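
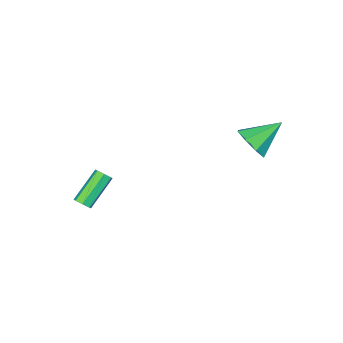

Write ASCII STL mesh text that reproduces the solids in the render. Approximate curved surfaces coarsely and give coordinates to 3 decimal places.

solid 
facet normal 0.783 0.136 -0.607
outer loop
vertex 4.565 -3.437 -3.317
vertex 4.248 -3.319 -3.699
vertex 4.461 -3.009 -3.355
endloop
endfacet
facet normal 0.576 0.210 0.790
outer loop
vertex 4.565 -3.437 -3.317
vertex 4.461 -3.009 -3.355
vertex 2.969 -3.719 -2.079
endloop
endfacet
facet normal 0.576 0.209 0.790
outer loop
vertex 2.969 -3.719 -2.079
vertex 4.461 -3.009 -3.355
vertex 2.864 -3.29 -2.116
endloop
endfacet
facet normal -0.783 -0.139 0.607
outer loop
vertex 2.969 -3.719 -2.079
vertex 2.864 -3.29 -2.116
vertex 2.652 -3.601 -2.461
endloop
endfacet
facet normal 0.781 0.138 -0.608
outer loop
vertex 4.461 -3.009 -3.355
vertex 4.248 -3.319 -3.699
vertex 4.196 -2.814 -3.651
endloop
endfacet
facet normal 0.175 0.887 0.427
outer loop
vertex 4.461 -3.009 -3.355
vertex 4.196 -2.814 -3.651
vertex 2.864 -3.29 -2.116
endloop
endfacet
facet normal 0.173 0.888 0.426
outer loop
vertex 2.864 -3.29 -2.116
vertex 4.196 -2.814 -3.651
vertex 2.6 -3.096 -2.413
endloop
endfacet
facet normal -0.783 -0.138 0.606
outer loop
vertex 2.864 -3.29 -2.116
vertex 2.6 -3.096 -2.413
vertex 2.652 -3.601 -2.461
endloop
endfacet
facet normal 0.783 0.138 -0.606
outer loop
vertex 4.196 -2.814 -3.651
vertex 4.248 -3.319 -3.699
vertex 3.971 -3.0 -3.984
endloop
endfacet
facet normal -0.359 0.897 -0.258
outer loop
vertex 4.196 -2.814 -3.651
vertex 3.971 -3.0 -3.984
vertex 2.6 -3.096 -2.413
endloop
endfacet
facet normal -0.358 0.897 -0.258
outer loop
vertex 2.6 -3.096 -2.413
vertex 3.971 -3.0 -3.984
vertex 2.374 -3.282 -2.746
endloop
endfacet
facet normal -0.782 -0.138 0.608
outer loop
vertex 2.6 -3.096 -2.413
vertex 2.374 -3.282 -2.746
vertex 2.652 -3.601 -2.461
endloop
endfacet
facet normal 0.783 0.138 -0.606
outer loop
vertex 3.971 -3.0 -3.984
vertex 4.248 -3.319 -3.699
vertex 3.955 -3.426 -4.102
endloop
endfacet
facet normal -0.621 0.231 -0.749
outer loop
vertex 3.971 -3.0 -3.984
vertex 3.955 -3.426 -4.102
vertex 2.374 -3.282 -2.746
endloop
endfacet
facet normal -0.621 0.231 -0.749
outer loop
vertex 2.374 -3.282 -2.746
vertex 3.955 -3.426 -4.102
vertex 2.358 -3.708 -2.864
endloop
endfacet
facet normal -0.782 -0.139 0.607
outer loop
vertex 2.374 -3.282 -2.746
vertex 2.358 -3.708 -2.864
vertex 2.652 -3.601 -2.461
endloop
endfacet
facet normal 0.783 0.138 -0.606
outer loop
vertex 3.955 -3.426 -4.102
vertex 4.248 -3.319 -3.699
vertex 4.159 -3.772 -3.917
endloop
endfacet
facet normal -0.417 -0.607 -0.676
outer loop
vertex 3.955 -3.426 -4.102
vertex 4.159 -3.772 -3.917
vertex 2.358 -3.708 -2.864
endloop
endfacet
facet normal -0.416 -0.609 -0.675
outer loop
vertex 2.358 -3.708 -2.864
vertex 4.159 -3.772 -3.917
vertex 2.563 -4.054 -2.678
endloop
endfacet
facet normal -0.783 -0.137 0.607
outer loop
vertex 2.358 -3.708 -2.864
vertex 2.563 -4.054 -2.678
vertex 2.652 -3.601 -2.461
endloop
endfacet
facet normal 0.783 0.138 -0.607
outer loop
vertex 4.159 -3.772 -3.917
vertex 4.248 -3.319 -3.699
vertex 4.431 -3.777 -3.567
endloop
endfacet
facet normal 0.102 -0.990 -0.094
outer loop
vertex 4.159 -3.772 -3.917
vertex 4.431 -3.777 -3.567
vertex 2.563 -4.054 -2.678
endloop
endfacet
facet normal 0.103 -0.990 -0.092
outer loop
vertex 2.563 -4.054 -2.678
vertex 4.431 -3.777 -3.567
vertex 2.835 -4.058 -2.329
endloop
endfacet
facet normal -0.782 -0.138 0.608
outer loop
vertex 2.563 -4.054 -2.678
vertex 2.835 -4.058 -2.329
vertex 2.652 -3.601 -2.461
endloop
endfacet
facet normal 0.783 0.138 -0.607
outer loop
vertex 4.431 -3.777 -3.567
vertex 4.248 -3.319 -3.699
vertex 4.565 -3.437 -3.317
endloop
endfacet
facet normal 0.544 -0.626 0.559
outer loop
vertex 4.431 -3.777 -3.567
vertex 4.565 -3.437 -3.317
vertex 2.835 -4.058 -2.329
endloop
endfacet
facet normal 0.544 -0.627 0.558
outer loop
vertex 2.835 -4.058 -2.329
vertex 4.565 -3.437 -3.317
vertex 2.969 -3.719 -2.079
endloop
endfacet
facet normal -0.783 -0.138 0.607
outer loop
vertex 2.835 -4.058 -2.329
vertex 2.969 -3.719 -2.079
vertex 2.652 -3.601 -2.461
endloop
endfacet
facet normal 0.809 -0.230 -0.541
outer loop
vertex -0.415 3.28 3.236
vertex -1.018 3.05 2.433
vertex -0.549 3.903 2.771
endloop
endfacet
facet normal 0.144 0.612 0.778
outer loop
vertex -0.415 3.28 3.236
vertex -0.549 3.903 2.771
vertex -2.562 3.49 3.467
endloop
endfacet
facet normal 0.809 -0.231 -0.541
outer loop
vertex -0.549 3.903 2.771
vertex -1.018 3.05 2.433
vertex -0.957 4.026 2.108
endloop
endfacet
facet normal -0.112 0.962 0.247
outer loop
vertex -0.549 3.903 2.771
vertex -0.957 4.026 2.108
vertex -2.562 3.49 3.467
endloop
endfacet
facet normal 0.809 -0.231 -0.541
outer loop
vertex -0.957 4.026 2.108
vertex -1.018 3.05 2.433
vertex -1.401 3.577 1.636
endloop
endfacet
facet normal -0.513 0.809 -0.287
outer loop
vertex -0.957 4.026 2.108
vertex -1.401 3.577 1.636
vertex -2.562 3.49 3.467
endloop
endfacet
facet normal 0.809 -0.230 -0.541
outer loop
vertex -1.401 3.577 1.636
vertex -1.018 3.05 2.433
vertex -1.62 2.82 1.63
endloop
endfacet
facet normal -0.824 0.243 -0.511
outer loop
vertex -1.401 3.577 1.636
vertex -1.62 2.82 1.63
vertex -2.562 3.49 3.467
endloop
endfacet
facet normal 0.809 -0.230 -0.541
outer loop
vertex -1.62 2.82 1.63
vertex -1.018 3.05 2.433
vertex -1.486 2.198 2.095
endloop
endfacet
facet normal -0.865 -0.407 -0.295
outer loop
vertex -1.62 2.82 1.63
vertex -1.486 2.198 2.095
vertex -2.562 3.49 3.467
endloop
endfacet
facet normal 0.809 -0.230 -0.541
outer loop
vertex -1.486 2.198 2.095
vertex -1.018 3.05 2.433
vertex -1.078 2.075 2.758
endloop
endfacet
facet normal -0.610 -0.757 0.235
outer loop
vertex -1.486 2.198 2.095
vertex -1.078 2.075 2.758
vertex -2.562 3.49 3.467
endloop
endfacet
facet normal 0.809 -0.230 -0.541
outer loop
vertex -1.078 2.075 2.758
vertex -1.018 3.05 2.433
vertex -0.634 2.523 3.231
endloop
endfacet
facet normal -0.209 -0.604 0.769
outer loop
vertex -1.078 2.075 2.758
vertex -0.634 2.523 3.231
vertex -2.562 3.49 3.467
endloop
endfacet
facet normal 0.809 -0.230 -0.541
outer loop
vertex -0.634 2.523 3.231
vertex -1.018 3.05 2.433
vertex -0.415 3.28 3.236
endloop
endfacet
facet normal 0.103 -0.036 0.994
outer loop
vertex -0.634 2.523 3.231
vertex -0.415 3.28 3.236
vertex -2.562 3.49 3.467
endloop
endfacet

endsolid


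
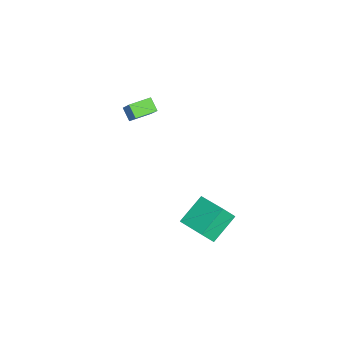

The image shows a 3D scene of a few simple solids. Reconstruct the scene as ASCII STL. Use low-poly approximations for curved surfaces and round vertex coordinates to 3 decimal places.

solid 
facet normal -0.650 0.746 0.143
outer loop
vertex -0.452 -3.72 3.661
vertex 0.82 -2.899 5.16
vertex 0.023 -3.171 2.958
endloop
endfacet
facet normal -0.597 -0.385 -0.704
outer loop
vertex 0.92 -4.201 2.76
vertex -0.452 -3.72 3.661
vertex 0.023 -3.171 2.958
endloop
endfacet
facet normal -0.650 0.747 0.143
outer loop
vertex 0.023 -3.171 2.958
vertex 0.82 -2.899 5.16
vertex 1.295 -2.351 4.457
endloop
endfacet
facet normal 0.470 0.543 -0.696
outer loop
vertex 1.295 -2.351 4.457
vertex 0.92 -4.201 2.76
vertex 0.023 -3.171 2.958
endloop
endfacet
facet normal -0.470 -0.543 0.696
outer loop
vertex -0.452 -3.72 3.661
vertex 1.717 -3.929 4.962
vertex 0.82 -2.899 5.16
endloop
endfacet
facet normal -0.597 -0.385 -0.704
outer loop
vertex 0.445 -4.749 3.463
vertex -0.452 -3.72 3.661
vertex 0.92 -4.201 2.76
endloop
endfacet
facet normal -0.470 -0.543 0.696
outer loop
vertex 0.445 -4.749 3.463
vertex 1.717 -3.929 4.962
vertex -0.452 -3.72 3.661
endloop
endfacet
facet normal 0.597 0.385 0.704
outer loop
vertex 0.82 -2.899 5.16
vertex 1.717 -3.929 4.962
vertex 1.295 -2.351 4.457
endloop
endfacet
facet normal 0.470 0.543 -0.696
outer loop
vertex 2.192 -3.38 4.259
vertex 0.92 -4.201 2.76
vertex 1.295 -2.351 4.457
endloop
endfacet
facet normal 0.597 0.385 0.704
outer loop
vertex 1.295 -2.351 4.457
vertex 1.717 -3.929 4.962
vertex 2.192 -3.38 4.259
endloop
endfacet
facet normal 0.650 -0.746 -0.143
outer loop
vertex 2.192 -3.38 4.259
vertex 0.445 -4.749 3.463
vertex 0.92 -4.201 2.76
endloop
endfacet
facet normal 0.650 -0.746 -0.143
outer loop
vertex 1.717 -3.929 4.962
vertex 0.445 -4.749 3.463
vertex 2.192 -3.38 4.259
endloop
endfacet
facet normal -0.599 -0.776 -0.198
outer loop
vertex 3.291 -0.384 -3.615
vertex 1.776 0.461 -2.346
vertex 2.82 0.226 -4.585
endloop
endfacet
facet normal 0.705 -0.393 -0.590
outer loop
vertex 4.124 1.919 -4.154
vertex 3.291 -0.384 -3.615
vertex 2.82 0.226 -4.585
endloop
endfacet
facet normal -0.599 -0.776 -0.198
outer loop
vertex 2.82 0.226 -4.585
vertex 1.776 0.461 -2.346
vertex 1.304 1.072 -3.316
endloop
endfacet
facet normal -0.381 0.492 -0.783
outer loop
vertex 1.304 1.072 -3.316
vertex 4.124 1.919 -4.154
vertex 2.82 0.226 -4.585
endloop
endfacet
facet normal 0.381 -0.493 0.783
outer loop
vertex 3.291 -0.384 -3.615
vertex 3.08 2.154 -1.915
vertex 1.776 0.461 -2.346
endloop
endfacet
facet normal 0.705 -0.393 -0.591
outer loop
vertex 4.596 1.308 -3.184
vertex 3.291 -0.384 -3.615
vertex 4.124 1.919 -4.154
endloop
endfacet
facet normal 0.380 -0.493 0.783
outer loop
vertex 4.596 1.308 -3.184
vertex 3.08 2.154 -1.915
vertex 3.291 -0.384 -3.615
endloop
endfacet
facet normal -0.705 0.393 0.590
outer loop
vertex 1.776 0.461 -2.346
vertex 3.08 2.154 -1.915
vertex 1.304 1.072 -3.316
endloop
endfacet
facet normal -0.381 0.493 -0.782
outer loop
vertex 2.609 2.764 -2.885
vertex 4.124 1.919 -4.154
vertex 1.304 1.072 -3.316
endloop
endfacet
facet normal -0.705 0.394 0.590
outer loop
vertex 1.304 1.072 -3.316
vertex 3.08 2.154 -1.915
vertex 2.609 2.764 -2.885
endloop
endfacet
facet normal 0.599 0.776 0.198
outer loop
vertex 2.609 2.764 -2.885
vertex 4.596 1.308 -3.184
vertex 4.124 1.919 -4.154
endloop
endfacet
facet normal 0.599 0.776 0.198
outer loop
vertex 3.08 2.154 -1.915
vertex 4.596 1.308 -3.184
vertex 2.609 2.764 -2.885
endloop
endfacet

endsolid


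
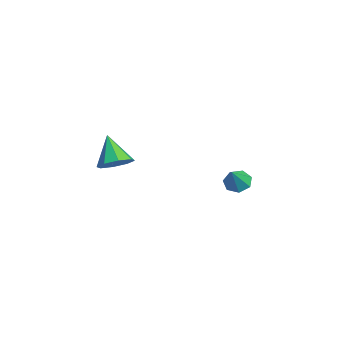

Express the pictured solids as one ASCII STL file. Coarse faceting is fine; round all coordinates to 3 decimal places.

solid 
facet normal -0.554 0.335 -0.762
outer loop
vertex -2.772 3.236 -3.881
vertex -3.354 3.303 -3.429
vertex -2.833 3.804 -3.587
endloop
endfacet
facet normal 0.978 0.169 -0.123
outer loop
vertex -2.772 3.236 -3.881
vertex -2.833 3.804 -3.587
vertex -2.486 2.777 -2.231
endloop
endfacet
facet normal -0.554 0.335 -0.762
outer loop
vertex -2.833 3.804 -3.587
vertex -3.354 3.303 -3.429
vertex -3.286 3.995 -3.174
endloop
endfacet
facet normal 0.624 0.692 0.364
outer loop
vertex -2.833 3.804 -3.587
vertex -3.286 3.995 -3.174
vertex -2.486 2.777 -2.231
endloop
endfacet
facet normal -0.553 0.335 -0.763
outer loop
vertex -3.286 3.995 -3.174
vertex -3.354 3.303 -3.429
vertex -3.791 3.665 -2.953
endloop
endfacet
facet normal -0.038 0.596 0.802
outer loop
vertex -3.286 3.995 -3.174
vertex -3.791 3.665 -2.953
vertex -2.486 2.777 -2.231
endloop
endfacet
facet normal -0.553 0.335 -0.763
outer loop
vertex -3.791 3.665 -2.953
vertex -3.354 3.303 -3.429
vertex -3.967 3.063 -3.09
endloop
endfacet
facet normal -0.508 -0.047 0.860
outer loop
vertex -3.791 3.665 -2.953
vertex -3.967 3.063 -3.09
vertex -2.486 2.777 -2.231
endloop
endfacet
facet normal -0.553 0.336 -0.763
outer loop
vertex -3.967 3.063 -3.09
vertex -3.354 3.303 -3.429
vertex -3.682 2.642 -3.482
endloop
endfacet
facet normal -0.433 -0.754 0.495
outer loop
vertex -3.967 3.063 -3.09
vertex -3.682 2.642 -3.482
vertex -2.486 2.777 -2.231
endloop
endfacet
facet normal -0.553 0.336 -0.763
outer loop
vertex -3.682 2.642 -3.482
vertex -3.354 3.303 -3.429
vertex -3.15 2.719 -3.834
endloop
endfacet
facet normal 0.131 -0.991 -0.018
outer loop
vertex -3.682 2.642 -3.482
vertex -3.15 2.719 -3.834
vertex -2.486 2.777 -2.231
endloop
endfacet
facet normal -0.553 0.335 -0.762
outer loop
vertex -3.15 2.719 -3.834
vertex -3.354 3.303 -3.429
vertex -2.772 3.236 -3.881
endloop
endfacet
facet normal 0.759 -0.581 -0.293
outer loop
vertex -3.15 2.719 -3.834
vertex -2.772 3.236 -3.881
vertex -2.486 2.777 -2.231
endloop
endfacet
facet normal 0.643 0.108 -0.759
outer loop
vertex -0.58 -3.076 0.304
vertex -1.281 -3.084 -0.291
vertex -0.835 -2.432 0.18
endloop
endfacet
facet normal 0.330 0.303 0.894
outer loop
vertex -0.58 -3.076 0.304
vertex -0.835 -2.432 0.18
vertex -2.419 -3.276 1.051
endloop
endfacet
facet normal 0.642 0.109 -0.759
outer loop
vertex -0.835 -2.432 0.18
vertex -1.281 -3.084 -0.291
vertex -1.352 -2.169 -0.22
endloop
endfacet
facet normal -0.078 0.783 0.616
outer loop
vertex -0.835 -2.432 0.18
vertex -1.352 -2.169 -0.22
vertex -2.419 -3.276 1.051
endloop
endfacet
facet normal 0.643 0.109 -0.758
outer loop
vertex -1.352 -2.169 -0.22
vertex -1.281 -3.084 -0.291
vertex -1.827 -2.442 -0.662
endloop
endfacet
facet normal -0.605 0.778 0.170
outer loop
vertex -1.352 -2.169 -0.22
vertex -1.827 -2.442 -0.662
vertex -2.419 -3.276 1.051
endloop
endfacet
facet normal 0.643 0.109 -0.758
outer loop
vertex -1.827 -2.442 -0.662
vertex -1.281 -3.084 -0.291
vertex -1.982 -3.091 -0.887
endloop
endfacet
facet normal -0.940 0.288 -0.184
outer loop
vertex -1.827 -2.442 -0.662
vertex -1.982 -3.091 -0.887
vertex -2.419 -3.276 1.051
endloop
endfacet
facet normal 0.643 0.109 -0.758
outer loop
vertex -1.982 -3.091 -0.887
vertex -1.281 -3.084 -0.291
vertex -1.727 -3.736 -0.763
endloop
endfacet
facet normal -0.887 -0.396 -0.238
outer loop
vertex -1.982 -3.091 -0.887
vertex -1.727 -3.736 -0.763
vertex -2.419 -3.276 1.051
endloop
endfacet
facet normal 0.643 0.109 -0.758
outer loop
vertex -1.727 -3.736 -0.763
vertex -1.281 -3.084 -0.291
vertex -1.21 -3.998 -0.362
endloop
endfacet
facet normal -0.477 -0.878 0.041
outer loop
vertex -1.727 -3.736 -0.763
vertex -1.21 -3.998 -0.362
vertex -2.419 -3.276 1.051
endloop
endfacet
facet normal 0.642 0.109 -0.759
outer loop
vertex -1.21 -3.998 -0.362
vertex -1.281 -3.084 -0.291
vertex -0.735 -3.725 0.079
endloop
endfacet
facet normal 0.049 -0.872 0.487
outer loop
vertex -1.21 -3.998 -0.362
vertex -0.735 -3.725 0.079
vertex -2.419 -3.276 1.051
endloop
endfacet
facet normal 0.642 0.109 -0.758
outer loop
vertex -0.735 -3.725 0.079
vertex -1.281 -3.084 -0.291
vertex -0.58 -3.076 0.304
endloop
endfacet
facet normal 0.383 -0.383 0.841
outer loop
vertex -0.735 -3.725 0.079
vertex -0.58 -3.076 0.304
vertex -2.419 -3.276 1.051
endloop
endfacet

endsolid


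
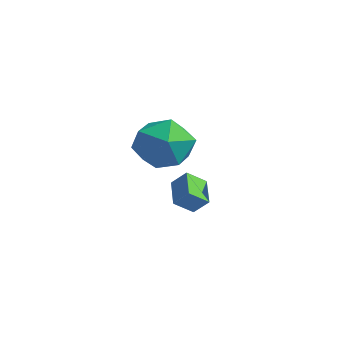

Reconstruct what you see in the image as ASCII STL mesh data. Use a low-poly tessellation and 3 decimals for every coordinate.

solid 
facet normal -0.596 -0.392 -0.701
outer loop
vertex -2.253 -0.739 -2.616
vertex -2.115 0.027 -3.162
vertex -1.226 -1.316 -3.166
endloop
endfacet
facet normal -0.145 -0.806 0.574
outer loop
vertex -0.725 -0.987 -2.578
vertex -2.253 -0.739 -2.616
vertex -1.226 -1.316 -3.166
endloop
endfacet
facet normal -0.596 -0.392 -0.701
outer loop
vertex -1.226 -1.316 -3.166
vertex -2.115 0.027 -3.162
vertex -1.088 -0.551 -3.712
endloop
endfacet
facet normal 0.789 -0.445 -0.424
outer loop
vertex -1.088 -0.551 -3.712
vertex -0.725 -0.987 -2.578
vertex -1.226 -1.316 -3.166
endloop
endfacet
facet normal -0.789 0.444 0.424
outer loop
vertex -2.253 -0.739 -2.616
vertex -1.614 0.356 -2.574
vertex -2.115 0.027 -3.162
endloop
endfacet
facet normal -0.145 -0.805 0.575
outer loop
vertex -1.752 -0.409 -2.028
vertex -2.253 -0.739 -2.616
vertex -0.725 -0.987 -2.578
endloop
endfacet
facet normal -0.789 0.444 0.423
outer loop
vertex -1.752 -0.409 -2.028
vertex -1.614 0.356 -2.574
vertex -2.253 -0.739 -2.616
endloop
endfacet
facet normal 0.146 0.805 -0.575
outer loop
vertex -2.115 0.027 -3.162
vertex -1.614 0.356 -2.574
vertex -1.088 -0.551 -3.712
endloop
endfacet
facet normal 0.790 -0.444 -0.423
outer loop
vertex -0.587 -0.221 -3.124
vertex -0.725 -0.987 -2.578
vertex -1.088 -0.551 -3.712
endloop
endfacet
facet normal 0.144 0.805 -0.575
outer loop
vertex -1.088 -0.551 -3.712
vertex -1.614 0.356 -2.574
vertex -0.587 -0.221 -3.124
endloop
endfacet
facet normal 0.596 0.392 0.701
outer loop
vertex -0.587 -0.221 -3.124
vertex -1.752 -0.409 -2.028
vertex -0.725 -0.987 -2.578
endloop
endfacet
facet normal 0.596 0.393 0.701
outer loop
vertex -1.614 0.356 -2.574
vertex -1.752 -0.409 -2.028
vertex -0.587 -0.221 -3.124
endloop
endfacet
facet normal -0.421 0.863 -0.279
outer loop
vertex 1.417 -2.419 0.182
vertex 0.333 -2.87 0.423
vertex 0.946 -2.295 1.277
endloop
endfacet
facet normal 0.231 0.973 -0.011
outer loop
vertex 1.417 -2.419 0.182
vertex 0.946 -2.295 1.277
vertex 2.106 -2.572 1.152
endloop
endfacet
facet normal 0.696 0.596 -0.400
outer loop
vertex 1.417 -2.419 0.182
vertex 2.106 -2.572 1.152
vertex 2.209 -3.319 0.219
endloop
endfacet
facet normal 0.331 0.254 -0.909
outer loop
vertex 1.417 -2.419 0.182
vertex 2.209 -3.319 0.219
vertex 1.113 -3.502 -0.231
endloop
endfacet
facet normal -0.360 0.419 -0.834
outer loop
vertex 1.417 -2.419 0.182
vertex 1.113 -3.502 -0.231
vertex 0.333 -2.87 0.423
endloop
endfacet
facet normal 0.242 0.716 0.655
outer loop
vertex 2.106 -2.572 1.152
vertex 0.946 -2.295 1.277
vertex 1.447 -3.118 1.991
endloop
endfacet
facet normal -0.813 0.539 0.221
outer loop
vertex 0.946 -2.295 1.277
vertex 0.333 -2.87 0.423
vertex 0.351 -3.301 1.541
endloop
endfacet
facet normal -0.713 -0.180 -0.677
outer loop
vertex 0.333 -2.87 0.423
vertex 1.113 -3.502 -0.231
vertex 0.454 -4.048 0.608
endloop
endfacet
facet normal 0.403 -0.448 -0.798
outer loop
vertex 1.113 -3.502 -0.231
vertex 2.209 -3.319 0.219
vertex 1.614 -4.325 0.483
endloop
endfacet
facet normal 0.994 0.106 0.025
outer loop
vertex 2.209 -3.319 0.219
vertex 2.106 -2.572 1.152
vertex 2.227 -3.75 1.337
endloop
endfacet
facet normal -0.331 -0.254 0.909
outer loop
vertex 1.143 -4.201 1.578
vertex 1.447 -3.118 1.991
vertex 0.351 -3.301 1.541
endloop
endfacet
facet normal -0.696 -0.596 0.400
outer loop
vertex 1.143 -4.201 1.578
vertex 0.351 -3.301 1.541
vertex 0.454 -4.048 0.608
endloop
endfacet
facet normal -0.231 -0.973 0.011
outer loop
vertex 1.143 -4.201 1.578
vertex 0.454 -4.048 0.608
vertex 1.614 -4.325 0.483
endloop
endfacet
facet normal 0.421 -0.863 0.279
outer loop
vertex 1.143 -4.201 1.578
vertex 1.614 -4.325 0.483
vertex 2.227 -3.75 1.337
endloop
endfacet
facet normal 0.360 -0.419 0.834
outer loop
vertex 1.143 -4.201 1.578
vertex 2.227 -3.75 1.337
vertex 1.447 -3.118 1.991
endloop
endfacet
facet normal -0.403 0.448 0.798
outer loop
vertex 0.351 -3.301 1.541
vertex 1.447 -3.118 1.991
vertex 0.946 -2.295 1.277
endloop
endfacet
facet normal -0.994 -0.106 -0.025
outer loop
vertex 0.454 -4.048 0.608
vertex 0.351 -3.301 1.541
vertex 0.333 -2.87 0.423
endloop
endfacet
facet normal -0.242 -0.716 -0.655
outer loop
vertex 1.614 -4.325 0.483
vertex 0.454 -4.048 0.608
vertex 1.113 -3.502 -0.231
endloop
endfacet
facet normal 0.813 -0.539 -0.221
outer loop
vertex 2.227 -3.75 1.337
vertex 1.614 -4.325 0.483
vertex 2.209 -3.319 0.219
endloop
endfacet
facet normal 0.713 0.180 0.677
outer loop
vertex 1.447 -3.118 1.991
vertex 2.227 -3.75 1.337
vertex 2.106 -2.572 1.152
endloop
endfacet

endsolid


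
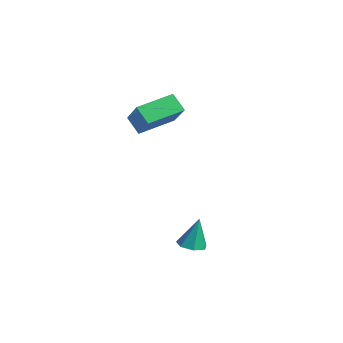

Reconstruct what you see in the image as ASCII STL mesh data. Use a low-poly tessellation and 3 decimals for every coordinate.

solid 
facet normal -0.049 -0.209 -0.977
outer loop
vertex 3.308 -0.839 -2.514
vertex 2.817 -1.117 -2.43
vertex 2.897 -0.566 -2.552
endloop
endfacet
facet normal 0.534 0.828 0.169
outer loop
vertex 3.308 -0.839 -2.514
vertex 2.897 -0.566 -2.552
vertex 2.883 -0.843 -1.15
endloop
endfacet
facet normal -0.051 -0.209 -0.977
outer loop
vertex 2.897 -0.566 -2.552
vertex 2.817 -1.117 -2.43
vertex 2.426 -0.708 -2.497
endloop
endfacet
facet normal -0.264 0.947 0.184
outer loop
vertex 2.897 -0.566 -2.552
vertex 2.426 -0.708 -2.497
vertex 2.883 -0.843 -1.15
endloop
endfacet
facet normal -0.051 -0.209 -0.977
outer loop
vertex 2.426 -0.708 -2.497
vertex 2.817 -1.117 -2.43
vertex 2.25 -1.157 -2.392
endloop
endfacet
facet normal -0.850 0.410 0.330
outer loop
vertex 2.426 -0.708 -2.497
vertex 2.25 -1.157 -2.392
vertex 2.883 -0.843 -1.15
endloop
endfacet
facet normal -0.051 -0.209 -0.977
outer loop
vertex 2.25 -1.157 -2.392
vertex 2.817 -1.117 -2.43
vertex 2.501 -1.577 -2.315
endloop
endfacet
facet normal -0.783 -0.377 0.494
outer loop
vertex 2.25 -1.157 -2.392
vertex 2.501 -1.577 -2.315
vertex 2.883 -0.843 -1.15
endloop
endfacet
facet normal -0.049 -0.210 -0.976
outer loop
vertex 2.501 -1.577 -2.315
vertex 2.817 -1.117 -2.43
vertex 2.99 -1.65 -2.324
endloop
endfacet
facet normal -0.113 -0.824 0.556
outer loop
vertex 2.501 -1.577 -2.315
vertex 2.99 -1.65 -2.324
vertex 2.883 -0.843 -1.15
endloop
endfacet
facet normal -0.050 -0.210 -0.976
outer loop
vertex 2.99 -1.65 -2.324
vertex 2.817 -1.117 -2.43
vertex 3.349 -1.322 -2.413
endloop
endfacet
facet normal 0.657 -0.592 0.467
outer loop
vertex 2.99 -1.65 -2.324
vertex 3.349 -1.322 -2.413
vertex 2.883 -0.843 -1.15
endloop
endfacet
facet normal -0.049 -0.208 -0.977
outer loop
vertex 3.349 -1.322 -2.413
vertex 2.817 -1.117 -2.43
vertex 3.308 -0.839 -2.514
endloop
endfacet
facet normal 0.945 0.142 0.295
outer loop
vertex 3.349 -1.322 -2.413
vertex 3.308 -0.839 -2.514
vertex 2.883 -0.843 -1.15
endloop
endfacet
facet normal -0.650 -0.210 0.731
outer loop
vertex -0.748 -1.545 3.197
vertex -0.824 -0.011 3.571
vertex -1.954 -1.356 2.179
endloop
endfacet
facet normal 0.048 -0.970 -0.237
outer loop
vertex -1.376 -1.169 1.529
vertex -0.748 -1.545 3.197
vertex -1.954 -1.356 2.179
endloop
endfacet
facet normal -0.650 -0.210 0.731
outer loop
vertex -1.954 -1.356 2.179
vertex -0.824 -0.011 3.571
vertex -2.03 0.178 2.553
endloop
endfacet
facet normal -0.759 0.119 -0.641
outer loop
vertex -2.03 0.178 2.553
vertex -1.376 -1.169 1.529
vertex -1.954 -1.356 2.179
endloop
endfacet
facet normal 0.759 -0.119 0.641
outer loop
vertex -0.748 -1.545 3.197
vertex -0.246 0.176 2.921
vertex -0.824 -0.011 3.571
endloop
endfacet
facet normal 0.048 -0.970 -0.237
outer loop
vertex -0.17 -1.358 2.547
vertex -0.748 -1.545 3.197
vertex -1.376 -1.169 1.529
endloop
endfacet
facet normal 0.759 -0.119 0.641
outer loop
vertex -0.17 -1.358 2.547
vertex -0.246 0.176 2.921
vertex -0.748 -1.545 3.197
endloop
endfacet
facet normal -0.048 0.970 0.237
outer loop
vertex -0.824 -0.011 3.571
vertex -0.246 0.176 2.921
vertex -2.03 0.178 2.553
endloop
endfacet
facet normal -0.759 0.119 -0.641
outer loop
vertex -1.452 0.365 1.903
vertex -1.376 -1.169 1.529
vertex -2.03 0.178 2.553
endloop
endfacet
facet normal -0.048 0.970 0.237
outer loop
vertex -2.03 0.178 2.553
vertex -0.246 0.176 2.921
vertex -1.452 0.365 1.903
endloop
endfacet
facet normal 0.650 0.210 -0.731
outer loop
vertex -1.452 0.365 1.903
vertex -0.17 -1.358 2.547
vertex -1.376 -1.169 1.529
endloop
endfacet
facet normal 0.650 0.210 -0.731
outer loop
vertex -0.246 0.176 2.921
vertex -0.17 -1.358 2.547
vertex -1.452 0.365 1.903
endloop
endfacet

endsolid


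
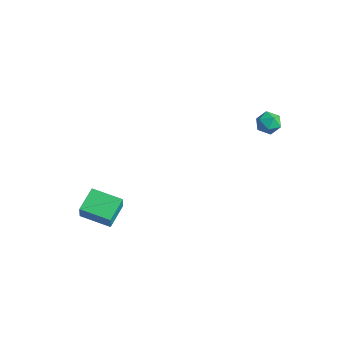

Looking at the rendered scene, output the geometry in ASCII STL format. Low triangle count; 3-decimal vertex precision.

solid 
facet normal -0.883 -0.445 0.152
outer loop
vertex -1.422 -3.587 -3.01
vertex -1.923 -2.456 -2.611
vertex -1.659 -3.4 -3.837
endloop
endfacet
facet normal 0.385 -0.870 -0.307
outer loop
vertex -0.317 -2.724 -4.069
vertex -1.422 -3.587 -3.01
vertex -1.659 -3.4 -3.837
endloop
endfacet
facet normal -0.883 -0.445 0.152
outer loop
vertex -1.659 -3.4 -3.837
vertex -1.923 -2.456 -2.611
vertex -2.16 -2.269 -3.438
endloop
endfacet
facet normal -0.269 0.212 -0.939
outer loop
vertex -2.16 -2.269 -3.438
vertex -0.317 -2.724 -4.069
vertex -1.659 -3.4 -3.837
endloop
endfacet
facet normal 0.269 -0.212 0.939
outer loop
vertex -1.422 -3.587 -3.01
vertex -0.581 -1.78 -2.843
vertex -1.923 -2.456 -2.611
endloop
endfacet
facet normal 0.385 -0.870 -0.307
outer loop
vertex -0.08 -2.911 -3.242
vertex -1.422 -3.587 -3.01
vertex -0.317 -2.724 -4.069
endloop
endfacet
facet normal 0.269 -0.212 0.939
outer loop
vertex -0.08 -2.911 -3.242
vertex -0.581 -1.78 -2.843
vertex -1.422 -3.587 -3.01
endloop
endfacet
facet normal -0.385 0.870 0.307
outer loop
vertex -1.923 -2.456 -2.611
vertex -0.581 -1.78 -2.843
vertex -2.16 -2.269 -3.438
endloop
endfacet
facet normal -0.269 0.212 -0.939
outer loop
vertex -0.818 -1.593 -3.67
vertex -0.317 -2.724 -4.069
vertex -2.16 -2.269 -3.438
endloop
endfacet
facet normal -0.385 0.870 0.307
outer loop
vertex -2.16 -2.269 -3.438
vertex -0.581 -1.78 -2.843
vertex -0.818 -1.593 -3.67
endloop
endfacet
facet normal 0.883 0.445 -0.152
outer loop
vertex -0.818 -1.593 -3.67
vertex -0.08 -2.911 -3.242
vertex -0.317 -2.724 -4.069
endloop
endfacet
facet normal 0.883 0.445 -0.152
outer loop
vertex -0.581 -1.78 -2.843
vertex -0.08 -2.911 -3.242
vertex -0.818 -1.593 -3.67
endloop
endfacet
facet normal -0.135 -0.158 0.978
outer loop
vertex 3.286 3.181 3.249
vertex 3.482 2.585 3.18
vertex 3.898 3.041 3.311
endloop
endfacet
facet normal 0.034 0.526 0.850
outer loop
vertex 3.286 3.181 3.249
vertex 3.898 3.041 3.311
vertex 3.724 3.56 2.997
endloop
endfacet
facet normal -0.455 0.794 0.404
outer loop
vertex 3.286 3.181 3.249
vertex 3.724 3.56 2.997
vertex 3.199 3.424 2.673
endloop
endfacet
facet normal -0.926 0.278 0.257
outer loop
vertex 3.286 3.181 3.249
vertex 3.199 3.424 2.673
vertex 3.05 2.822 2.787
endloop
endfacet
facet normal -0.727 -0.310 0.612
outer loop
vertex 3.286 3.181 3.249
vertex 3.05 2.822 2.787
vertex 3.482 2.585 3.18
endloop
endfacet
facet normal 0.666 0.537 0.518
outer loop
vertex 3.724 3.56 2.997
vertex 3.898 3.041 3.311
vertex 4.19 3.198 2.773
endloop
endfacet
facet normal 0.392 -0.566 0.726
outer loop
vertex 3.898 3.041 3.311
vertex 3.482 2.585 3.18
vertex 4.041 2.596 2.887
endloop
endfacet
facet normal -0.567 -0.813 0.133
outer loop
vertex 3.482 2.585 3.18
vertex 3.05 2.822 2.787
vertex 3.516 2.46 2.563
endloop
endfacet
facet normal -0.887 0.136 -0.442
outer loop
vertex 3.05 2.822 2.787
vertex 3.199 3.424 2.673
vertex 3.342 2.979 2.249
endloop
endfacet
facet normal -0.126 0.971 -0.204
outer loop
vertex 3.199 3.424 2.673
vertex 3.724 3.56 2.997
vertex 3.758 3.435 2.38
endloop
endfacet
facet normal 0.926 -0.278 -0.257
outer loop
vertex 3.954 2.839 2.311
vertex 4.19 3.198 2.773
vertex 4.041 2.596 2.887
endloop
endfacet
facet normal 0.455 -0.794 -0.404
outer loop
vertex 3.954 2.839 2.311
vertex 4.041 2.596 2.887
vertex 3.516 2.46 2.563
endloop
endfacet
facet normal -0.034 -0.526 -0.850
outer loop
vertex 3.954 2.839 2.311
vertex 3.516 2.46 2.563
vertex 3.342 2.979 2.249
endloop
endfacet
facet normal 0.135 0.158 -0.978
outer loop
vertex 3.954 2.839 2.311
vertex 3.342 2.979 2.249
vertex 3.758 3.435 2.38
endloop
endfacet
facet normal 0.727 0.310 -0.612
outer loop
vertex 3.954 2.839 2.311
vertex 3.758 3.435 2.38
vertex 4.19 3.198 2.773
endloop
endfacet
facet normal 0.887 -0.136 0.442
outer loop
vertex 4.041 2.596 2.887
vertex 4.19 3.198 2.773
vertex 3.898 3.041 3.311
endloop
endfacet
facet normal 0.126 -0.971 0.204
outer loop
vertex 3.516 2.46 2.563
vertex 4.041 2.596 2.887
vertex 3.482 2.585 3.18
endloop
endfacet
facet normal -0.666 -0.537 -0.518
outer loop
vertex 3.342 2.979 2.249
vertex 3.516 2.46 2.563
vertex 3.05 2.822 2.787
endloop
endfacet
facet normal -0.392 0.566 -0.726
outer loop
vertex 3.758 3.435 2.38
vertex 3.342 2.979 2.249
vertex 3.199 3.424 2.673
endloop
endfacet
facet normal 0.567 0.813 -0.133
outer loop
vertex 4.19 3.198 2.773
vertex 3.758 3.435 2.38
vertex 3.724 3.56 2.997
endloop
endfacet

endsolid


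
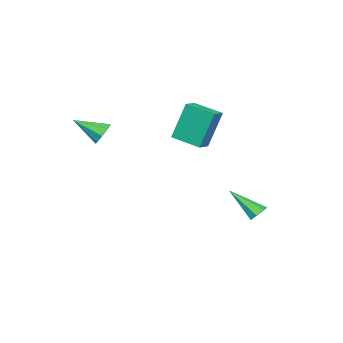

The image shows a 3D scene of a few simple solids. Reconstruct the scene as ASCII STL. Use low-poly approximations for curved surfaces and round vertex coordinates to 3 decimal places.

solid 
facet normal -0.044 0.769 -0.638
outer loop
vertex -1.958 3.171 -2.879
vertex -2.4 3.318 -2.671
vertex -1.926 3.454 -2.54
endloop
endfacet
facet normal 0.976 -0.203 0.077
outer loop
vertex -1.958 3.171 -2.879
vertex -1.926 3.454 -2.54
vertex -2.32 1.942 -1.529
endloop
endfacet
facet normal -0.044 0.768 -0.639
outer loop
vertex -1.926 3.454 -2.54
vertex -2.4 3.318 -2.671
vertex -2.251 3.635 -2.3
endloop
endfacet
facet normal 0.667 0.286 0.688
outer loop
vertex -1.926 3.454 -2.54
vertex -2.251 3.635 -2.3
vertex -2.32 1.942 -1.529
endloop
endfacet
facet normal -0.045 0.768 -0.638
outer loop
vertex -2.251 3.635 -2.3
vertex -2.4 3.318 -2.671
vertex -2.688 3.577 -2.339
endloop
endfacet
facet normal -0.135 0.415 0.900
outer loop
vertex -2.251 3.635 -2.3
vertex -2.688 3.577 -2.339
vertex -2.32 1.942 -1.529
endloop
endfacet
facet normal -0.045 0.768 -0.638
outer loop
vertex -2.688 3.577 -2.339
vertex -2.4 3.318 -2.671
vertex -2.908 3.324 -2.628
endloop
endfacet
facet normal -0.828 0.088 0.554
outer loop
vertex -2.688 3.577 -2.339
vertex -2.908 3.324 -2.628
vertex -2.32 1.942 -1.529
endloop
endfacet
facet normal -0.045 0.770 -0.637
outer loop
vertex -2.908 3.324 -2.628
vertex -2.4 3.318 -2.671
vertex -2.746 3.067 -2.95
endloop
endfacet
facet normal -0.889 -0.449 -0.089
outer loop
vertex -2.908 3.324 -2.628
vertex -2.746 3.067 -2.95
vertex -2.32 1.942 -1.529
endloop
endfacet
facet normal -0.044 0.769 -0.638
outer loop
vertex -2.746 3.067 -2.95
vertex -2.4 3.318 -2.671
vertex -2.323 2.999 -3.061
endloop
endfacet
facet normal -0.271 -0.793 -0.546
outer loop
vertex -2.746 3.067 -2.95
vertex -2.323 2.999 -3.061
vertex -2.32 1.942 -1.529
endloop
endfacet
facet normal -0.044 0.769 -0.638
outer loop
vertex -2.323 2.999 -3.061
vertex -2.4 3.318 -2.671
vertex -1.958 3.171 -2.879
endloop
endfacet
facet normal 0.557 -0.683 -0.472
outer loop
vertex -2.323 2.999 -3.061
vertex -1.958 3.171 -2.879
vertex -2.32 1.942 -1.529
endloop
endfacet
facet normal -0.310 0.809 -0.500
outer loop
vertex 1.242 -2.528 1.625
vertex 1.011 -2.292 2.15
vertex 1.558 -2.262 1.859
endloop
endfacet
facet normal 0.745 -0.460 -0.483
outer loop
vertex 1.242 -2.528 1.625
vertex 1.558 -2.262 1.859
vertex 1.469 -3.488 2.89
endloop
endfacet
facet normal -0.310 0.809 -0.500
outer loop
vertex 1.558 -2.262 1.859
vertex 1.011 -2.292 2.15
vertex 1.554 -2.014 2.263
endloop
endfacet
facet normal 0.998 -0.042 0.036
outer loop
vertex 1.558 -2.262 1.859
vertex 1.554 -2.014 2.263
vertex 1.469 -3.488 2.89
endloop
endfacet
facet normal -0.309 0.808 -0.501
outer loop
vertex 1.554 -2.014 2.263
vertex 1.011 -2.292 2.15
vertex 1.231 -1.928 2.601
endloop
endfacet
facet normal 0.732 0.230 0.641
outer loop
vertex 1.554 -2.014 2.263
vertex 1.231 -1.928 2.601
vertex 1.469 -3.488 2.89
endloop
endfacet
facet normal -0.310 0.808 -0.501
outer loop
vertex 1.231 -1.928 2.601
vertex 1.011 -2.292 2.15
vertex 0.78 -2.055 2.675
endloop
endfacet
facet normal 0.105 0.197 0.975
outer loop
vertex 1.231 -1.928 2.601
vertex 0.78 -2.055 2.675
vertex 1.469 -3.488 2.89
endloop
endfacet
facet normal -0.309 0.808 -0.501
outer loop
vertex 0.78 -2.055 2.675
vertex 1.011 -2.292 2.15
vertex 0.464 -2.321 2.441
endloop
endfacet
facet normal -0.521 -0.124 0.844
outer loop
vertex 0.78 -2.055 2.675
vertex 0.464 -2.321 2.441
vertex 1.469 -3.488 2.89
endloop
endfacet
facet normal -0.309 0.809 -0.499
outer loop
vertex 0.464 -2.321 2.441
vertex 1.011 -2.292 2.15
vertex 0.469 -2.569 2.036
endloop
endfacet
facet normal -0.775 -0.543 0.323
outer loop
vertex 0.464 -2.321 2.441
vertex 0.469 -2.569 2.036
vertex 1.469 -3.488 2.89
endloop
endfacet
facet normal -0.308 0.809 -0.501
outer loop
vertex 0.469 -2.569 2.036
vertex 1.011 -2.292 2.15
vertex 0.791 -2.655 1.699
endloop
endfacet
facet normal -0.510 -0.814 -0.279
outer loop
vertex 0.469 -2.569 2.036
vertex 0.791 -2.655 1.699
vertex 1.469 -3.488 2.89
endloop
endfacet
facet normal -0.310 0.809 -0.500
outer loop
vertex 0.791 -2.655 1.699
vertex 1.011 -2.292 2.15
vertex 1.242 -2.528 1.625
endloop
endfacet
facet normal 0.119 -0.781 -0.614
outer loop
vertex 0.791 -2.655 1.699
vertex 1.242 -2.528 1.625
vertex 1.469 -3.488 2.89
endloop
endfacet
facet normal -0.972 -0.006 -0.233
outer loop
vertex -3.568 -0.431 2.831
vertex -3.498 0.99 2.502
vertex -3.11 -0.894 0.93
endloop
endfacet
facet normal -0.049 -0.973 0.225
outer loop
vertex -2.322 -0.89 1.118
vertex -3.568 -0.431 2.831
vertex -3.11 -0.894 0.93
endloop
endfacet
facet normal -0.973 -0.006 -0.233
outer loop
vertex -3.11 -0.894 0.93
vertex -3.498 0.99 2.502
vertex -3.04 0.526 0.6
endloop
endfacet
facet normal 0.227 -0.231 -0.946
outer loop
vertex -3.04 0.526 0.6
vertex -2.322 -0.89 1.118
vertex -3.11 -0.894 0.93
endloop
endfacet
facet normal -0.227 0.230 0.946
outer loop
vertex -3.568 -0.431 2.831
vertex -2.71 0.994 2.69
vertex -3.498 0.99 2.502
endloop
endfacet
facet normal -0.048 -0.973 0.226
outer loop
vertex -2.78 -0.426 3.02
vertex -3.568 -0.431 2.831
vertex -2.322 -0.89 1.118
endloop
endfacet
facet normal -0.228 0.231 0.946
outer loop
vertex -2.78 -0.426 3.02
vertex -2.71 0.994 2.69
vertex -3.568 -0.431 2.831
endloop
endfacet
facet normal 0.049 0.973 -0.226
outer loop
vertex -3.498 0.99 2.502
vertex -2.71 0.994 2.69
vertex -3.04 0.526 0.6
endloop
endfacet
facet normal 0.228 -0.230 -0.946
outer loop
vertex -2.252 0.531 0.789
vertex -2.322 -0.89 1.118
vertex -3.04 0.526 0.6
endloop
endfacet
facet normal 0.048 0.973 -0.225
outer loop
vertex -3.04 0.526 0.6
vertex -2.71 0.994 2.69
vertex -2.252 0.531 0.789
endloop
endfacet
facet normal 0.973 0.006 0.233
outer loop
vertex -2.252 0.531 0.789
vertex -2.78 -0.426 3.02
vertex -2.322 -0.89 1.118
endloop
endfacet
facet normal 0.973 0.006 0.233
outer loop
vertex -2.71 0.994 2.69
vertex -2.78 -0.426 3.02
vertex -2.252 0.531 0.789
endloop
endfacet

endsolid


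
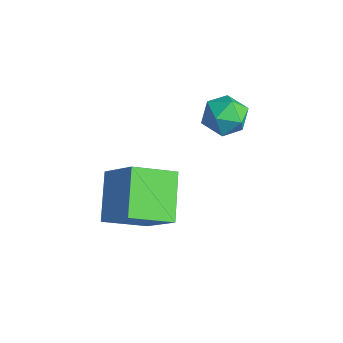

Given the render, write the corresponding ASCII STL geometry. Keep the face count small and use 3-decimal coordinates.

solid 
facet normal -0.863 0.473 -0.175
outer loop
vertex 2.589 2.077 1.775
vertex 2.09 1.266 2.042
vertex 2.326 1.947 2.719
endloop
endfacet
facet normal -0.358 0.933 0.029
outer loop
vertex 2.589 2.077 1.775
vertex 2.326 1.947 2.719
vertex 3.224 2.298 2.5
endloop
endfacet
facet normal 0.186 0.882 -0.432
outer loop
vertex 2.589 2.077 1.775
vertex 3.224 2.298 2.5
vertex 3.543 1.833 1.688
endloop
endfacet
facet normal 0.016 0.391 -0.920
outer loop
vertex 2.589 2.077 1.775
vertex 3.543 1.833 1.688
vertex 2.843 1.196 1.405
endloop
endfacet
facet normal -0.632 0.138 -0.762
outer loop
vertex 2.589 2.077 1.775
vertex 2.843 1.196 1.405
vertex 2.09 1.266 2.042
endloop
endfacet
facet normal -0.122 0.731 0.671
outer loop
vertex 3.224 2.298 2.5
vertex 2.326 1.947 2.719
vertex 3.117 1.624 3.215
endloop
endfacet
facet normal -0.940 -0.013 0.341
outer loop
vertex 2.326 1.947 2.719
vertex 2.09 1.266 2.042
vertex 2.417 0.987 2.932
endloop
endfacet
facet normal -0.566 -0.556 -0.609
outer loop
vertex 2.09 1.266 2.042
vertex 2.843 1.196 1.405
vertex 2.736 0.522 2.12
endloop
endfacet
facet normal 0.482 -0.146 -0.864
outer loop
vertex 2.843 1.196 1.405
vertex 3.543 1.833 1.688
vertex 3.634 0.873 1.901
endloop
endfacet
facet normal 0.757 0.649 -0.075
outer loop
vertex 3.543 1.833 1.688
vertex 3.224 2.298 2.5
vertex 3.87 1.554 2.578
endloop
endfacet
facet normal -0.016 -0.391 0.920
outer loop
vertex 3.371 0.743 2.845
vertex 3.117 1.624 3.215
vertex 2.417 0.987 2.932
endloop
endfacet
facet normal -0.186 -0.882 0.432
outer loop
vertex 3.371 0.743 2.845
vertex 2.417 0.987 2.932
vertex 2.736 0.522 2.12
endloop
endfacet
facet normal 0.358 -0.933 -0.029
outer loop
vertex 3.371 0.743 2.845
vertex 2.736 0.522 2.12
vertex 3.634 0.873 1.901
endloop
endfacet
facet normal 0.863 -0.473 0.175
outer loop
vertex 3.371 0.743 2.845
vertex 3.634 0.873 1.901
vertex 3.87 1.554 2.578
endloop
endfacet
facet normal 0.632 -0.138 0.762
outer loop
vertex 3.371 0.743 2.845
vertex 3.87 1.554 2.578
vertex 3.117 1.624 3.215
endloop
endfacet
facet normal -0.482 0.146 0.864
outer loop
vertex 2.417 0.987 2.932
vertex 3.117 1.624 3.215
vertex 2.326 1.947 2.719
endloop
endfacet
facet normal -0.757 -0.649 0.075
outer loop
vertex 2.736 0.522 2.12
vertex 2.417 0.987 2.932
vertex 2.09 1.266 2.042
endloop
endfacet
facet normal 0.122 -0.731 -0.671
outer loop
vertex 3.634 0.873 1.901
vertex 2.736 0.522 2.12
vertex 2.843 1.196 1.405
endloop
endfacet
facet normal 0.940 0.013 -0.341
outer loop
vertex 3.87 1.554 2.578
vertex 3.634 0.873 1.901
vertex 3.543 1.833 1.688
endloop
endfacet
facet normal 0.566 0.556 0.609
outer loop
vertex 3.117 1.624 3.215
vertex 3.87 1.554 2.578
vertex 3.224 2.298 2.5
endloop
endfacet
facet normal -0.685 -0.141 -0.715
outer loop
vertex 1.377 -2.88 -0.293
vertex 1.9 -1.196 -1.125
vertex 2.848 -3.931 -1.494
endloop
endfacet
facet normal -0.268 -0.864 0.427
outer loop
vertex 4.34 -3.624 0.065
vertex 1.377 -2.88 -0.293
vertex 2.848 -3.931 -1.494
endloop
endfacet
facet normal -0.685 -0.141 -0.715
outer loop
vertex 2.848 -3.931 -1.494
vertex 1.9 -1.196 -1.125
vertex 3.371 -2.247 -2.326
endloop
endfacet
facet normal 0.678 -0.484 -0.553
outer loop
vertex 3.371 -2.247 -2.326
vertex 4.34 -3.624 0.065
vertex 2.848 -3.931 -1.494
endloop
endfacet
facet normal -0.678 0.484 0.553
outer loop
vertex 1.377 -2.88 -0.293
vertex 3.392 -0.889 0.434
vertex 1.9 -1.196 -1.125
endloop
endfacet
facet normal -0.268 -0.864 0.427
outer loop
vertex 2.869 -2.573 1.266
vertex 1.377 -2.88 -0.293
vertex 4.34 -3.624 0.065
endloop
endfacet
facet normal -0.678 0.484 0.553
outer loop
vertex 2.869 -2.573 1.266
vertex 3.392 -0.889 0.434
vertex 1.377 -2.88 -0.293
endloop
endfacet
facet normal 0.268 0.864 -0.427
outer loop
vertex 1.9 -1.196 -1.125
vertex 3.392 -0.889 0.434
vertex 3.371 -2.247 -2.326
endloop
endfacet
facet normal 0.678 -0.484 -0.553
outer loop
vertex 4.863 -1.94 -0.767
vertex 4.34 -3.624 0.065
vertex 3.371 -2.247 -2.326
endloop
endfacet
facet normal 0.268 0.864 -0.427
outer loop
vertex 3.371 -2.247 -2.326
vertex 3.392 -0.889 0.434
vertex 4.863 -1.94 -0.767
endloop
endfacet
facet normal 0.685 0.141 0.715
outer loop
vertex 4.863 -1.94 -0.767
vertex 2.869 -2.573 1.266
vertex 4.34 -3.624 0.065
endloop
endfacet
facet normal 0.685 0.141 0.715
outer loop
vertex 3.392 -0.889 0.434
vertex 2.869 -2.573 1.266
vertex 4.863 -1.94 -0.767
endloop
endfacet

endsolid


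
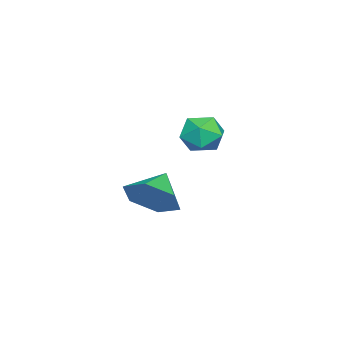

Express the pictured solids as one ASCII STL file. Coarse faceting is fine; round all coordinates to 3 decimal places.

solid 
facet normal 0.844 -0.061 -0.533
outer loop
vertex 2.792 -0.242 -0.97
vertex 2.343 -0.242 -1.68
vertex 2.605 0.484 -1.349
endloop
endfacet
facet normal -0.079 0.445 0.892
outer loop
vertex 2.792 -0.242 -0.97
vertex 2.605 0.484 -1.349
vertex 1.457 -0.178 -1.12
endloop
endfacet
facet normal 0.844 -0.061 -0.533
outer loop
vertex 2.605 0.484 -1.349
vertex 2.343 -0.242 -1.68
vertex 2.156 0.484 -2.059
endloop
endfacet
facet normal -0.438 0.855 0.277
outer loop
vertex 2.605 0.484 -1.349
vertex 2.156 0.484 -2.059
vertex 1.457 -0.178 -1.12
endloop
endfacet
facet normal 0.844 -0.061 -0.533
outer loop
vertex 2.156 0.484 -2.059
vertex 2.343 -0.242 -1.68
vertex 1.894 -0.243 -2.39
endloop
endfacet
facet normal -0.840 0.445 -0.312
outer loop
vertex 2.156 0.484 -2.059
vertex 1.894 -0.243 -2.39
vertex 1.457 -0.178 -1.12
endloop
endfacet
facet normal 0.844 -0.061 -0.533
outer loop
vertex 1.894 -0.243 -2.39
vertex 2.343 -0.242 -1.68
vertex 2.081 -0.968 -2.011
endloop
endfacet
facet normal -0.882 -0.376 -0.284
outer loop
vertex 1.894 -0.243 -2.39
vertex 2.081 -0.968 -2.011
vertex 1.457 -0.178 -1.12
endloop
endfacet
facet normal 0.844 -0.061 -0.533
outer loop
vertex 2.081 -0.968 -2.011
vertex 2.343 -0.242 -1.68
vertex 2.53 -0.968 -1.301
endloop
endfacet
facet normal -0.523 -0.786 0.331
outer loop
vertex 2.081 -0.968 -2.011
vertex 2.53 -0.968 -1.301
vertex 1.457 -0.178 -1.12
endloop
endfacet
facet normal 0.844 -0.061 -0.533
outer loop
vertex 2.53 -0.968 -1.301
vertex 2.343 -0.242 -1.68
vertex 2.792 -0.242 -0.97
endloop
endfacet
facet normal -0.121 -0.375 0.919
outer loop
vertex 2.53 -0.968 -1.301
vertex 2.792 -0.242 -0.97
vertex 1.457 -0.178 -1.12
endloop
endfacet
facet normal -0.780 0.327 0.534
outer loop
vertex 3.002 1.968 1.318
vertex 2.919 1.369 1.563
vertex 3.307 1.796 1.868
endloop
endfacet
facet normal -0.303 0.848 0.434
outer loop
vertex 3.002 1.968 1.318
vertex 3.307 1.796 1.868
vertex 3.623 2.141 1.414
endloop
endfacet
facet normal -0.220 0.938 -0.269
outer loop
vertex 3.002 1.968 1.318
vertex 3.623 2.141 1.414
vertex 3.431 1.928 0.829
endloop
endfacet
facet normal -0.644 0.471 -0.603
outer loop
vertex 3.002 1.968 1.318
vertex 3.431 1.928 0.829
vertex 2.996 1.451 0.921
endloop
endfacet
facet normal -0.990 0.093 -0.107
outer loop
vertex 3.002 1.968 1.318
vertex 2.996 1.451 0.921
vertex 2.919 1.369 1.563
endloop
endfacet
facet normal 0.321 0.633 0.704
outer loop
vertex 3.623 2.141 1.414
vertex 3.307 1.796 1.868
vertex 3.924 1.649 1.719
endloop
endfacet
facet normal -0.450 -0.211 0.868
outer loop
vertex 3.307 1.796 1.868
vertex 2.919 1.369 1.563
vertex 3.489 1.172 1.811
endloop
endfacet
facet normal -0.790 -0.589 -0.170
outer loop
vertex 2.919 1.369 1.563
vertex 2.996 1.451 0.921
vertex 3.297 0.959 1.226
endloop
endfacet
facet normal -0.230 0.022 -0.973
outer loop
vertex 2.996 1.451 0.921
vertex 3.431 1.928 0.829
vertex 3.613 1.304 0.772
endloop
endfacet
facet normal 0.457 0.777 -0.433
outer loop
vertex 3.431 1.928 0.829
vertex 3.623 2.141 1.414
vertex 4.001 1.731 1.077
endloop
endfacet
facet normal 0.644 -0.471 0.603
outer loop
vertex 3.918 1.132 1.322
vertex 3.924 1.649 1.719
vertex 3.489 1.172 1.811
endloop
endfacet
facet normal 0.220 -0.938 0.269
outer loop
vertex 3.918 1.132 1.322
vertex 3.489 1.172 1.811
vertex 3.297 0.959 1.226
endloop
endfacet
facet normal 0.303 -0.848 -0.434
outer loop
vertex 3.918 1.132 1.322
vertex 3.297 0.959 1.226
vertex 3.613 1.304 0.772
endloop
endfacet
facet normal 0.780 -0.327 -0.534
outer loop
vertex 3.918 1.132 1.322
vertex 3.613 1.304 0.772
vertex 4.001 1.731 1.077
endloop
endfacet
facet normal 0.990 -0.093 0.107
outer loop
vertex 3.918 1.132 1.322
vertex 4.001 1.731 1.077
vertex 3.924 1.649 1.719
endloop
endfacet
facet normal 0.230 -0.022 0.973
outer loop
vertex 3.489 1.172 1.811
vertex 3.924 1.649 1.719
vertex 3.307 1.796 1.868
endloop
endfacet
facet normal -0.457 -0.777 0.433
outer loop
vertex 3.297 0.959 1.226
vertex 3.489 1.172 1.811
vertex 2.919 1.369 1.563
endloop
endfacet
facet normal -0.321 -0.633 -0.704
outer loop
vertex 3.613 1.304 0.772
vertex 3.297 0.959 1.226
vertex 2.996 1.451 0.921
endloop
endfacet
facet normal 0.450 0.211 -0.868
outer loop
vertex 4.001 1.731 1.077
vertex 3.613 1.304 0.772
vertex 3.431 1.928 0.829
endloop
endfacet
facet normal 0.790 0.589 0.170
outer loop
vertex 3.924 1.649 1.719
vertex 4.001 1.731 1.077
vertex 3.623 2.141 1.414
endloop
endfacet

endsolid


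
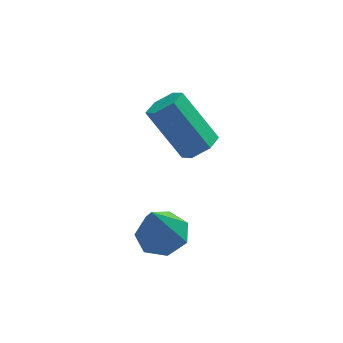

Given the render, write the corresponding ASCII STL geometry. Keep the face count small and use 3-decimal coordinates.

solid 
facet normal 0.467 -0.475 -0.746
outer loop
vertex -0.611 1.526 0.632
vertex -1.239 1.449 0.288
vertex -0.832 2.032 0.171
endloop
endfacet
facet normal 0.829 0.528 0.182
outer loop
vertex -0.611 1.526 0.632
vertex -0.832 2.032 0.171
vertex -1.614 2.547 2.236
endloop
endfacet
facet normal 0.829 0.528 0.182
outer loop
vertex -1.614 2.547 2.236
vertex -0.832 2.032 0.171
vertex -1.835 3.053 1.775
endloop
endfacet
facet normal -0.467 0.476 0.746
outer loop
vertex -1.614 2.547 2.236
vertex -1.835 3.053 1.775
vertex -2.241 2.471 1.892
endloop
endfacet
facet normal 0.466 -0.475 -0.746
outer loop
vertex -0.832 2.032 0.171
vertex -1.239 1.449 0.288
vertex -1.46 1.956 -0.173
endloop
endfacet
facet normal 0.148 0.874 -0.463
outer loop
vertex -0.832 2.032 0.171
vertex -1.46 1.956 -0.173
vertex -1.835 3.053 1.775
endloop
endfacet
facet normal 0.148 0.874 -0.463
outer loop
vertex -1.835 3.053 1.775
vertex -1.46 1.956 -0.173
vertex -2.463 2.977 1.431
endloop
endfacet
facet normal -0.466 0.475 0.746
outer loop
vertex -1.835 3.053 1.775
vertex -2.463 2.977 1.431
vertex -2.241 2.471 1.892
endloop
endfacet
facet normal 0.467 -0.475 -0.746
outer loop
vertex -1.46 1.956 -0.173
vertex -1.239 1.449 0.288
vertex -1.866 1.373 -0.056
endloop
endfacet
facet normal -0.681 0.345 -0.646
outer loop
vertex -1.46 1.956 -0.173
vertex -1.866 1.373 -0.056
vertex -2.463 2.977 1.431
endloop
endfacet
facet normal -0.681 0.345 -0.646
outer loop
vertex -2.463 2.977 1.431
vertex -1.866 1.373 -0.056
vertex -2.869 2.394 1.548
endloop
endfacet
facet normal -0.467 0.475 0.746
outer loop
vertex -2.463 2.977 1.431
vertex -2.869 2.394 1.548
vertex -2.241 2.471 1.892
endloop
endfacet
facet normal 0.467 -0.476 -0.746
outer loop
vertex -1.866 1.373 -0.056
vertex -1.239 1.449 0.288
vertex -1.645 0.867 0.405
endloop
endfacet
facet normal -0.829 -0.528 -0.182
outer loop
vertex -1.866 1.373 -0.056
vertex -1.645 0.867 0.405
vertex -2.869 2.394 1.548
endloop
endfacet
facet normal -0.829 -0.528 -0.182
outer loop
vertex -2.869 2.394 1.548
vertex -1.645 0.867 0.405
vertex -2.648 1.888 2.009
endloop
endfacet
facet normal -0.467 0.475 0.746
outer loop
vertex -2.869 2.394 1.548
vertex -2.648 1.888 2.009
vertex -2.241 2.471 1.892
endloop
endfacet
facet normal 0.466 -0.475 -0.746
outer loop
vertex -1.645 0.867 0.405
vertex -1.239 1.449 0.288
vertex -1.017 0.943 0.749
endloop
endfacet
facet normal -0.148 -0.874 0.463
outer loop
vertex -1.645 0.867 0.405
vertex -1.017 0.943 0.749
vertex -2.648 1.888 2.009
endloop
endfacet
facet normal -0.148 -0.874 0.463
outer loop
vertex -2.648 1.888 2.009
vertex -1.017 0.943 0.749
vertex -2.02 1.964 2.353
endloop
endfacet
facet normal -0.466 0.475 0.746
outer loop
vertex -2.648 1.888 2.009
vertex -2.02 1.964 2.353
vertex -2.241 2.471 1.892
endloop
endfacet
facet normal 0.467 -0.475 -0.746
outer loop
vertex -1.017 0.943 0.749
vertex -1.239 1.449 0.288
vertex -0.611 1.526 0.632
endloop
endfacet
facet normal 0.681 -0.345 0.646
outer loop
vertex -1.017 0.943 0.749
vertex -0.611 1.526 0.632
vertex -2.02 1.964 2.353
endloop
endfacet
facet normal 0.681 -0.345 0.646
outer loop
vertex -2.02 1.964 2.353
vertex -0.611 1.526 0.632
vertex -1.614 2.547 2.236
endloop
endfacet
facet normal -0.467 0.475 0.746
outer loop
vertex -2.02 1.964 2.353
vertex -1.614 2.547 2.236
vertex -2.241 2.471 1.892
endloop
endfacet
facet normal 0.220 0.229 -0.948
outer loop
vertex -2.362 -2.007 -0.902
vertex -3.041 -1.433 -0.921
vertex -2.195 -1.284 -0.689
endloop
endfacet
facet normal 0.791 -0.334 0.513
outer loop
vertex -2.362 -2.007 -0.902
vertex -2.195 -1.284 -0.689
vertex -3.459 -1.867 0.881
endloop
endfacet
facet normal 0.220 0.228 -0.948
outer loop
vertex -2.195 -1.284 -0.689
vertex -3.041 -1.433 -0.921
vertex -2.665 -0.673 -0.651
endloop
endfacet
facet normal 0.617 0.433 0.657
outer loop
vertex -2.195 -1.284 -0.689
vertex -2.665 -0.673 -0.651
vertex -3.459 -1.867 0.881
endloop
endfacet
facet normal 0.219 0.228 -0.949
outer loop
vertex -2.665 -0.673 -0.651
vertex -3.041 -1.433 -0.921
vertex -3.419 -0.634 -0.816
endloop
endfacet
facet normal -0.086 0.807 0.584
outer loop
vertex -2.665 -0.673 -0.651
vertex -3.419 -0.634 -0.816
vertex -3.459 -1.867 0.881
endloop
endfacet
facet normal 0.220 0.229 -0.948
outer loop
vertex -3.419 -0.634 -0.816
vertex -3.041 -1.433 -0.921
vertex -3.888 -1.196 -1.06
endloop
endfacet
facet normal -0.788 0.506 0.349
outer loop
vertex -3.419 -0.634 -0.816
vertex -3.888 -1.196 -1.06
vertex -3.459 -1.867 0.881
endloop
endfacet
facet normal 0.220 0.229 -0.948
outer loop
vertex -3.888 -1.196 -1.06
vertex -3.041 -1.433 -0.921
vertex -3.72 -1.937 -1.2
endloop
endfacet
facet normal -0.962 -0.242 0.129
outer loop
vertex -3.888 -1.196 -1.06
vertex -3.72 -1.937 -1.2
vertex -3.459 -1.867 0.881
endloop
endfacet
facet normal 0.220 0.228 -0.948
outer loop
vertex -3.72 -1.937 -1.2
vertex -3.041 -1.433 -0.921
vertex -3.041 -2.298 -1.129
endloop
endfacet
facet normal -0.475 -0.876 0.089
outer loop
vertex -3.72 -1.937 -1.2
vertex -3.041 -2.298 -1.129
vertex -3.459 -1.867 0.881
endloop
endfacet
facet normal 0.219 0.228 -0.949
outer loop
vertex -3.041 -2.298 -1.129
vertex -3.041 -1.433 -0.921
vertex -2.362 -2.007 -0.902
endloop
endfacet
facet normal 0.306 -0.916 0.260
outer loop
vertex -3.041 -2.298 -1.129
vertex -2.362 -2.007 -0.902
vertex -3.459 -1.867 0.881
endloop
endfacet

endsolid


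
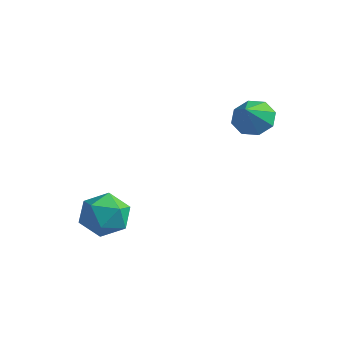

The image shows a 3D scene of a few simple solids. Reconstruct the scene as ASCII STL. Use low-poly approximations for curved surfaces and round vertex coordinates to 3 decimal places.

solid 
facet normal -0.184 0.675 -0.714
outer loop
vertex 0.048 3.817 3.311
vertex -0.706 3.768 3.459
vertex -0.127 4.203 3.721
endloop
endfacet
facet normal 0.894 -0.066 0.443
outer loop
vertex 0.048 3.817 3.311
vertex -0.127 4.203 3.721
vertex -0.494 2.992 4.281
endloop
endfacet
facet normal -0.185 0.676 -0.714
outer loop
vertex -0.127 4.203 3.721
vertex -0.706 3.768 3.459
vertex -0.641 4.334 3.978
endloop
endfacet
facet normal 0.483 0.243 0.841
outer loop
vertex -0.127 4.203 3.721
vertex -0.641 4.334 3.978
vertex -0.494 2.992 4.281
endloop
endfacet
facet normal -0.184 0.676 -0.714
outer loop
vertex -0.641 4.334 3.978
vertex -0.706 3.768 3.459
vertex -1.193 4.134 3.931
endloop
endfacet
facet normal -0.155 0.201 0.967
outer loop
vertex -0.641 4.334 3.978
vertex -1.193 4.134 3.931
vertex -0.494 2.992 4.281
endloop
endfacet
facet normal -0.185 0.675 -0.714
outer loop
vertex -1.193 4.134 3.931
vertex -0.706 3.768 3.459
vertex -1.46 3.719 3.608
endloop
endfacet
facet normal -0.645 -0.166 0.746
outer loop
vertex -1.193 4.134 3.931
vertex -1.46 3.719 3.608
vertex -0.494 2.992 4.281
endloop
endfacet
facet normal -0.185 0.676 -0.714
outer loop
vertex -1.46 3.719 3.608
vertex -0.706 3.768 3.459
vertex -1.285 3.334 3.198
endloop
endfacet
facet normal -0.700 -0.645 0.307
outer loop
vertex -1.46 3.719 3.608
vertex -1.285 3.334 3.198
vertex -0.494 2.992 4.281
endloop
endfacet
facet normal -0.185 0.676 -0.714
outer loop
vertex -1.285 3.334 3.198
vertex -0.706 3.768 3.459
vertex -0.771 3.203 2.941
endloop
endfacet
facet normal -0.288 -0.953 -0.091
outer loop
vertex -1.285 3.334 3.198
vertex -0.771 3.203 2.941
vertex -0.494 2.992 4.281
endloop
endfacet
facet normal -0.184 0.676 -0.714
outer loop
vertex -0.771 3.203 2.941
vertex -0.706 3.768 3.459
vertex -0.219 3.403 2.988
endloop
endfacet
facet normal 0.349 -0.912 -0.216
outer loop
vertex -0.771 3.203 2.941
vertex -0.219 3.403 2.988
vertex -0.494 2.992 4.281
endloop
endfacet
facet normal -0.184 0.676 -0.714
outer loop
vertex -0.219 3.403 2.988
vertex -0.706 3.768 3.459
vertex 0.048 3.817 3.311
endloop
endfacet
facet normal 0.839 -0.545 0.005
outer loop
vertex -0.219 3.403 2.988
vertex 0.048 3.817 3.311
vertex -0.494 2.992 4.281
endloop
endfacet
facet normal 0.024 0.970 -0.243
outer loop
vertex -3.634 0.306 -1.086
vertex -4.225 0.503 -0.36
vertex -3.278 0.514 -0.222
endloop
endfacet
facet normal 0.637 0.648 -0.418
outer loop
vertex -3.634 0.306 -1.086
vertex -3.278 0.514 -0.222
vertex -2.896 -0.195 -0.739
endloop
endfacet
facet normal 0.485 0.114 -0.867
outer loop
vertex -3.634 0.306 -1.086
vertex -2.896 -0.195 -0.739
vertex -3.607 -0.644 -1.196
endloop
endfacet
facet normal -0.221 0.106 -0.970
outer loop
vertex -3.634 0.306 -1.086
vertex -3.607 -0.644 -1.196
vertex -4.428 -0.212 -0.962
endloop
endfacet
facet normal -0.506 0.635 -0.584
outer loop
vertex -3.634 0.306 -1.086
vertex -4.428 -0.212 -0.962
vertex -4.225 0.503 -0.36
endloop
endfacet
facet normal 0.914 0.364 0.176
outer loop
vertex -2.896 -0.195 -0.739
vertex -3.278 0.514 -0.222
vertex -3.032 -0.308 0.202
endloop
endfacet
facet normal -0.077 0.886 0.458
outer loop
vertex -3.278 0.514 -0.222
vertex -4.225 0.503 -0.36
vertex -3.853 0.124 0.436
endloop
endfacet
facet normal -0.934 0.344 -0.094
outer loop
vertex -4.225 0.503 -0.36
vertex -4.428 -0.212 -0.962
vertex -4.564 -0.325 -0.021
endloop
endfacet
facet normal -0.474 -0.512 -0.717
outer loop
vertex -4.428 -0.212 -0.962
vertex -3.607 -0.644 -1.196
vertex -4.182 -1.034 -0.538
endloop
endfacet
facet normal 0.669 -0.499 -0.550
outer loop
vertex -3.607 -0.644 -1.196
vertex -2.896 -0.195 -0.739
vertex -3.235 -1.023 -0.4
endloop
endfacet
facet normal 0.221 -0.106 0.970
outer loop
vertex -3.826 -0.826 0.326
vertex -3.032 -0.308 0.202
vertex -3.853 0.124 0.436
endloop
endfacet
facet normal -0.485 -0.114 0.867
outer loop
vertex -3.826 -0.826 0.326
vertex -3.853 0.124 0.436
vertex -4.564 -0.325 -0.021
endloop
endfacet
facet normal -0.637 -0.648 0.418
outer loop
vertex -3.826 -0.826 0.326
vertex -4.564 -0.325 -0.021
vertex -4.182 -1.034 -0.538
endloop
endfacet
facet normal -0.024 -0.970 0.243
outer loop
vertex -3.826 -0.826 0.326
vertex -4.182 -1.034 -0.538
vertex -3.235 -1.023 -0.4
endloop
endfacet
facet normal 0.506 -0.635 0.584
outer loop
vertex -3.826 -0.826 0.326
vertex -3.235 -1.023 -0.4
vertex -3.032 -0.308 0.202
endloop
endfacet
facet normal 0.474 0.512 0.717
outer loop
vertex -3.853 0.124 0.436
vertex -3.032 -0.308 0.202
vertex -3.278 0.514 -0.222
endloop
endfacet
facet normal -0.669 0.499 0.550
outer loop
vertex -4.564 -0.325 -0.021
vertex -3.853 0.124 0.436
vertex -4.225 0.503 -0.36
endloop
endfacet
facet normal -0.914 -0.364 -0.176
outer loop
vertex -4.182 -1.034 -0.538
vertex -4.564 -0.325 -0.021
vertex -4.428 -0.212 -0.962
endloop
endfacet
facet normal 0.077 -0.886 -0.458
outer loop
vertex -3.235 -1.023 -0.4
vertex -4.182 -1.034 -0.538
vertex -3.607 -0.644 -1.196
endloop
endfacet
facet normal 0.934 -0.344 0.094
outer loop
vertex -3.032 -0.308 0.202
vertex -3.235 -1.023 -0.4
vertex -2.896 -0.195 -0.739
endloop
endfacet

endsolid


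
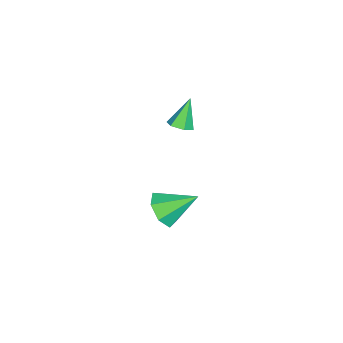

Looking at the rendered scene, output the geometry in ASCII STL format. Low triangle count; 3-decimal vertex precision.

solid 
facet normal 0.536 -0.131 -0.834
outer loop
vertex 1.698 -1.627 0.933
vertex 1.34 -1.401 0.667
vertex 1.712 -1.132 0.864
endloop
endfacet
facet normal 0.618 0.091 0.781
outer loop
vertex 1.698 -1.627 0.933
vertex 1.712 -1.132 0.864
vertex 0.68 -1.239 1.693
endloop
endfacet
facet normal 0.536 -0.131 -0.834
outer loop
vertex 1.712 -1.132 0.864
vertex 1.34 -1.401 0.667
vertex 1.354 -0.906 0.598
endloop
endfacet
facet normal 0.244 0.876 0.416
outer loop
vertex 1.712 -1.132 0.864
vertex 1.354 -0.906 0.598
vertex 0.68 -1.239 1.693
endloop
endfacet
facet normal 0.536 -0.131 -0.834
outer loop
vertex 1.354 -0.906 0.598
vertex 1.34 -1.401 0.667
vertex 0.982 -1.175 0.401
endloop
endfacet
facet normal -0.553 0.829 -0.088
outer loop
vertex 1.354 -0.906 0.598
vertex 0.982 -1.175 0.401
vertex 0.68 -1.239 1.693
endloop
endfacet
facet normal 0.536 -0.132 -0.834
outer loop
vertex 0.982 -1.175 0.401
vertex 1.34 -1.401 0.667
vertex 0.967 -1.67 0.47
endloop
endfacet
facet normal -0.974 -0.002 -0.228
outer loop
vertex 0.982 -1.175 0.401
vertex 0.967 -1.67 0.47
vertex 0.68 -1.239 1.693
endloop
endfacet
facet normal 0.536 -0.132 -0.834
outer loop
vertex 0.967 -1.67 0.47
vertex 1.34 -1.401 0.667
vertex 1.325 -1.896 0.736
endloop
endfacet
facet normal -0.600 -0.788 0.137
outer loop
vertex 0.967 -1.67 0.47
vertex 1.325 -1.896 0.736
vertex 0.68 -1.239 1.693
endloop
endfacet
facet normal 0.536 -0.132 -0.834
outer loop
vertex 1.325 -1.896 0.736
vertex 1.34 -1.401 0.667
vertex 1.698 -1.627 0.933
endloop
endfacet
facet normal 0.196 -0.742 0.641
outer loop
vertex 1.325 -1.896 0.736
vertex 1.698 -1.627 0.933
vertex 0.68 -1.239 1.693
endloop
endfacet
facet normal 0.196 -0.795 -0.574
outer loop
vertex 2.732 -1.328 -3.928
vertex 2.179 -1.75 -3.533
vertex 2.089 -1.299 -4.188
endloop
endfacet
facet normal 0.206 0.889 -0.410
outer loop
vertex 2.732 -1.328 -3.928
vertex 2.089 -1.299 -4.188
vertex 1.881 -0.55 -2.667
endloop
endfacet
facet normal 0.197 -0.795 -0.574
outer loop
vertex 2.089 -1.299 -4.188
vertex 2.179 -1.75 -3.533
vertex 1.514 -1.61 -3.955
endloop
endfacet
facet normal -0.558 0.712 -0.427
outer loop
vertex 2.089 -1.299 -4.188
vertex 1.514 -1.61 -3.955
vertex 1.881 -0.55 -2.667
endloop
endfacet
facet normal 0.197 -0.795 -0.574
outer loop
vertex 1.514 -1.61 -3.955
vertex 2.179 -1.75 -3.533
vertex 1.439 -2.026 -3.405
endloop
endfacet
facet normal -0.964 0.257 0.063
outer loop
vertex 1.514 -1.61 -3.955
vertex 1.439 -2.026 -3.405
vertex 1.881 -0.55 -2.667
endloop
endfacet
facet normal 0.197 -0.795 -0.574
outer loop
vertex 1.439 -2.026 -3.405
vertex 2.179 -1.75 -3.533
vertex 1.922 -2.234 -2.951
endloop
endfacet
facet normal -0.709 -0.134 0.693
outer loop
vertex 1.439 -2.026 -3.405
vertex 1.922 -2.234 -2.951
vertex 1.881 -0.55 -2.667
endloop
endfacet
facet normal 0.196 -0.795 -0.574
outer loop
vertex 1.922 -2.234 -2.951
vertex 2.179 -1.75 -3.533
vertex 2.598 -2.078 -2.936
endloop
endfacet
facet normal 0.016 -0.166 0.986
outer loop
vertex 1.922 -2.234 -2.951
vertex 2.598 -2.078 -2.936
vertex 1.881 -0.55 -2.667
endloop
endfacet
facet normal 0.197 -0.794 -0.575
outer loop
vertex 2.598 -2.078 -2.936
vertex 2.179 -1.75 -3.533
vertex 2.958 -1.674 -3.371
endloop
endfacet
facet normal 0.666 0.185 0.723
outer loop
vertex 2.598 -2.078 -2.936
vertex 2.958 -1.674 -3.371
vertex 1.881 -0.55 -2.667
endloop
endfacet
facet normal 0.197 -0.795 -0.574
outer loop
vertex 2.958 -1.674 -3.371
vertex 2.179 -1.75 -3.533
vertex 2.732 -1.328 -3.928
endloop
endfacet
facet normal 0.749 0.654 0.102
outer loop
vertex 2.958 -1.674 -3.371
vertex 2.732 -1.328 -3.928
vertex 1.881 -0.55 -2.667
endloop
endfacet

endsolid


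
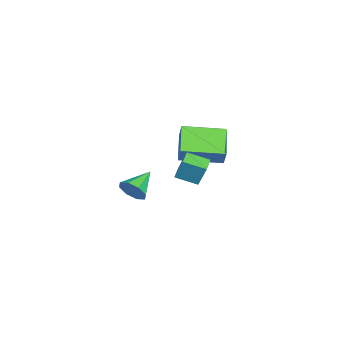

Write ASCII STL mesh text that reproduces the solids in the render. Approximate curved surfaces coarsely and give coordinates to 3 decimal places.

solid 
facet normal -0.489 -0.175 -0.854
outer loop
vertex -2.943 0.951 3.555
vertex -3.3 3.089 3.321
vertex -1.444 1.104 2.665
endloop
endfacet
facet normal 0.164 -0.981 0.107
outer loop
vertex -0.92 1.291 3.579
vertex -2.943 0.951 3.555
vertex -1.444 1.104 2.665
endloop
endfacet
facet normal -0.489 -0.175 -0.854
outer loop
vertex -1.444 1.104 2.665
vertex -3.3 3.089 3.321
vertex -1.801 3.242 2.431
endloop
endfacet
facet normal 0.856 0.087 -0.509
outer loop
vertex -1.801 3.242 2.431
vertex -0.92 1.291 3.579
vertex -1.444 1.104 2.665
endloop
endfacet
facet normal -0.856 -0.087 0.509
outer loop
vertex -2.943 0.951 3.555
vertex -2.776 3.276 4.235
vertex -3.3 3.089 3.321
endloop
endfacet
facet normal 0.164 -0.981 0.107
outer loop
vertex -2.419 1.138 4.469
vertex -2.943 0.951 3.555
vertex -0.92 1.291 3.579
endloop
endfacet
facet normal -0.856 -0.087 0.509
outer loop
vertex -2.419 1.138 4.469
vertex -2.776 3.276 4.235
vertex -2.943 0.951 3.555
endloop
endfacet
facet normal -0.164 0.981 -0.107
outer loop
vertex -3.3 3.089 3.321
vertex -2.776 3.276 4.235
vertex -1.801 3.242 2.431
endloop
endfacet
facet normal 0.856 0.087 -0.509
outer loop
vertex -1.277 3.429 3.345
vertex -0.92 1.291 3.579
vertex -1.801 3.242 2.431
endloop
endfacet
facet normal -0.164 0.981 -0.107
outer loop
vertex -1.801 3.242 2.431
vertex -2.776 3.276 4.235
vertex -1.277 3.429 3.345
endloop
endfacet
facet normal 0.489 0.175 0.854
outer loop
vertex -1.277 3.429 3.345
vertex -2.419 1.138 4.469
vertex -0.92 1.291 3.579
endloop
endfacet
facet normal 0.489 0.175 0.854
outer loop
vertex -2.776 3.276 4.235
vertex -2.419 1.138 4.469
vertex -1.277 3.429 3.345
endloop
endfacet
facet normal -0.986 0.068 0.152
outer loop
vertex -0.172 1.695 3.935
vertex -0.157 2.806 3.536
vertex -0.381 1.278 2.765
endloop
endfacet
facet normal -0.014 -0.941 0.338
outer loop
vertex 0.537 1.214 2.624
vertex -0.172 1.695 3.935
vertex -0.381 1.278 2.765
endloop
endfacet
facet normal -0.986 0.068 0.151
outer loop
vertex -0.381 1.278 2.765
vertex -0.157 2.806 3.536
vertex -0.365 2.388 2.366
endloop
endfacet
facet normal -0.166 -0.331 -0.929
outer loop
vertex -0.365 2.388 2.366
vertex 0.537 1.214 2.624
vertex -0.381 1.278 2.765
endloop
endfacet
facet normal 0.166 0.331 0.929
outer loop
vertex -0.172 1.695 3.935
vertex 0.761 2.742 3.395
vertex -0.157 2.806 3.536
endloop
endfacet
facet normal -0.013 -0.941 0.338
outer loop
vertex 0.745 1.632 3.794
vertex -0.172 1.695 3.935
vertex 0.537 1.214 2.624
endloop
endfacet
facet normal 0.166 0.331 0.929
outer loop
vertex 0.745 1.632 3.794
vertex 0.761 2.742 3.395
vertex -0.172 1.695 3.935
endloop
endfacet
facet normal 0.014 0.941 -0.339
outer loop
vertex -0.157 2.806 3.536
vertex 0.761 2.742 3.395
vertex -0.365 2.388 2.366
endloop
endfacet
facet normal -0.166 -0.331 -0.929
outer loop
vertex 0.552 2.325 2.225
vertex 0.537 1.214 2.624
vertex -0.365 2.388 2.366
endloop
endfacet
facet normal 0.013 0.941 -0.338
outer loop
vertex -0.365 2.388 2.366
vertex 0.761 2.742 3.395
vertex 0.552 2.325 2.225
endloop
endfacet
facet normal 0.986 -0.068 -0.151
outer loop
vertex 0.552 2.325 2.225
vertex 0.745 1.632 3.794
vertex 0.537 1.214 2.624
endloop
endfacet
facet normal 0.986 -0.069 -0.152
outer loop
vertex 0.761 2.742 3.395
vertex 0.745 1.632 3.794
vertex 0.552 2.325 2.225
endloop
endfacet
facet normal 0.802 -0.423 -0.422
outer loop
vertex 4.463 0.175 4.084
vertex 4.024 -0.183 3.608
vertex 4.37 0.471 3.61
endloop
endfacet
facet normal 0.185 0.849 0.494
outer loop
vertex 4.463 0.175 4.084
vertex 4.37 0.471 3.61
vertex 2.836 0.443 4.232
endloop
endfacet
facet normal 0.802 -0.423 -0.421
outer loop
vertex 4.37 0.471 3.61
vertex 4.024 -0.183 3.608
vertex 4.074 0.383 3.135
endloop
endfacet
facet normal -0.074 0.988 -0.137
outer loop
vertex 4.37 0.471 3.61
vertex 4.074 0.383 3.135
vertex 2.836 0.443 4.232
endloop
endfacet
facet normal 0.803 -0.423 -0.421
outer loop
vertex 4.074 0.383 3.135
vertex 4.024 -0.183 3.608
vertex 3.749 -0.037 2.937
endloop
endfacet
facet normal -0.486 0.651 -0.584
outer loop
vertex 4.074 0.383 3.135
vertex 3.749 -0.037 2.937
vertex 2.836 0.443 4.232
endloop
endfacet
facet normal 0.801 -0.425 -0.421
outer loop
vertex 3.749 -0.037 2.937
vertex 4.024 -0.183 3.608
vertex 3.584 -0.542 3.133
endloop
endfacet
facet normal -0.810 0.038 -0.585
outer loop
vertex 3.749 -0.037 2.937
vertex 3.584 -0.542 3.133
vertex 2.836 0.443 4.232
endloop
endfacet
facet normal 0.801 -0.424 -0.422
outer loop
vertex 3.584 -0.542 3.133
vertex 4.024 -0.183 3.608
vertex 3.677 -0.838 3.607
endloop
endfacet
facet normal -0.858 -0.495 -0.141
outer loop
vertex 3.584 -0.542 3.133
vertex 3.677 -0.838 3.607
vertex 2.836 0.443 4.232
endloop
endfacet
facet normal 0.802 -0.424 -0.421
outer loop
vertex 3.677 -0.838 3.607
vertex 4.024 -0.183 3.608
vertex 3.973 -0.75 4.082
endloop
endfacet
facet normal -0.599 -0.633 0.491
outer loop
vertex 3.677 -0.838 3.607
vertex 3.973 -0.75 4.082
vertex 2.836 0.443 4.232
endloop
endfacet
facet normal 0.803 -0.423 -0.420
outer loop
vertex 3.973 -0.75 4.082
vertex 4.024 -0.183 3.608
vertex 4.298 -0.33 4.28
endloop
endfacet
facet normal -0.187 -0.296 0.936
outer loop
vertex 3.973 -0.75 4.082
vertex 4.298 -0.33 4.28
vertex 2.836 0.443 4.232
endloop
endfacet
facet normal 0.802 -0.425 -0.420
outer loop
vertex 4.298 -0.33 4.28
vertex 4.024 -0.183 3.608
vertex 4.463 0.175 4.084
endloop
endfacet
facet normal 0.138 0.319 0.938
outer loop
vertex 4.298 -0.33 4.28
vertex 4.463 0.175 4.084
vertex 2.836 0.443 4.232
endloop
endfacet

endsolid


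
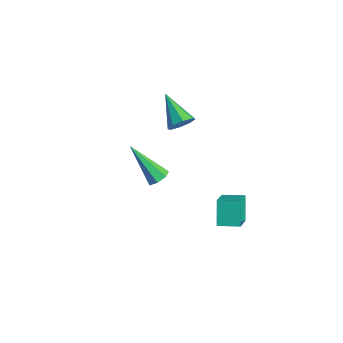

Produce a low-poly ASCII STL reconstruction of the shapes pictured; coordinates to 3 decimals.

solid 
facet normal 0.864 -0.119 -0.489
outer loop
vertex -1.182 3.455 1.425
vertex -1.508 3.093 0.937
vertex -1.362 3.76 1.033
endloop
endfacet
facet normal 0.063 0.801 0.595
outer loop
vertex -1.182 3.455 1.425
vertex -1.362 3.76 1.033
vertex -3.072 3.307 1.823
endloop
endfacet
facet normal 0.864 -0.119 -0.490
outer loop
vertex -1.362 3.76 1.033
vertex -1.508 3.093 0.937
vertex -1.628 3.674 0.585
endloop
endfacet
facet normal -0.267 0.963 -0.026
outer loop
vertex -1.362 3.76 1.033
vertex -1.628 3.674 0.585
vertex -3.072 3.307 1.823
endloop
endfacet
facet normal 0.863 -0.119 -0.490
outer loop
vertex -1.628 3.674 0.585
vertex -1.508 3.093 0.937
vertex -1.824 3.248 0.343
endloop
endfacet
facet normal -0.609 0.585 -0.536
outer loop
vertex -1.628 3.674 0.585
vertex -1.824 3.248 0.343
vertex -3.072 3.307 1.823
endloop
endfacet
facet normal 0.863 -0.119 -0.490
outer loop
vertex -1.824 3.248 0.343
vertex -1.508 3.093 0.937
vertex -1.835 2.731 0.449
endloop
endfacet
facet normal -0.762 -0.115 -0.638
outer loop
vertex -1.824 3.248 0.343
vertex -1.835 2.731 0.449
vertex -3.072 3.307 1.823
endloop
endfacet
facet normal 0.863 -0.119 -0.490
outer loop
vertex -1.835 2.731 0.449
vertex -1.508 3.093 0.937
vertex -1.655 2.425 0.84
endloop
endfacet
facet normal -0.637 -0.721 -0.271
outer loop
vertex -1.835 2.731 0.449
vertex -1.655 2.425 0.84
vertex -3.072 3.307 1.823
endloop
endfacet
facet normal 0.864 -0.119 -0.490
outer loop
vertex -1.655 2.425 0.84
vertex -1.508 3.093 0.937
vertex -1.389 2.511 1.288
endloop
endfacet
facet normal -0.307 -0.884 0.352
outer loop
vertex -1.655 2.425 0.84
vertex -1.389 2.511 1.288
vertex -3.072 3.307 1.823
endloop
endfacet
facet normal 0.864 -0.119 -0.490
outer loop
vertex -1.389 2.511 1.288
vertex -1.508 3.093 0.937
vertex -1.193 2.938 1.53
endloop
endfacet
facet normal 0.035 -0.505 0.862
outer loop
vertex -1.389 2.511 1.288
vertex -1.193 2.938 1.53
vertex -3.072 3.307 1.823
endloop
endfacet
facet normal 0.864 -0.118 -0.490
outer loop
vertex -1.193 2.938 1.53
vertex -1.508 3.093 0.937
vertex -1.182 3.455 1.425
endloop
endfacet
facet normal 0.188 0.192 0.963
outer loop
vertex -1.193 2.938 1.53
vertex -1.182 3.455 1.425
vertex -3.072 3.307 1.823
endloop
endfacet
facet normal -0.526 0.391 0.755
outer loop
vertex 2.061 2.435 -1.361
vertex 2.78 3.222 -1.267
vertex 1.06 3.498 -2.608
endloop
endfacet
facet normal -0.672 -0.735 -0.088
outer loop
vertex 1.76 2.978 -3.613
vertex 2.061 2.435 -1.361
vertex 1.06 3.498 -2.608
endloop
endfacet
facet normal -0.526 0.391 0.755
outer loop
vertex 1.06 3.498 -2.608
vertex 2.78 3.222 -1.267
vertex 1.779 4.285 -2.515
endloop
endfacet
facet normal -0.522 0.553 -0.650
outer loop
vertex 1.779 4.285 -2.515
vertex 1.76 2.978 -3.613
vertex 1.06 3.498 -2.608
endloop
endfacet
facet normal 0.521 -0.554 0.649
outer loop
vertex 2.061 2.435 -1.361
vertex 3.48 2.702 -2.272
vertex 2.78 3.222 -1.267
endloop
endfacet
facet normal -0.672 -0.735 -0.088
outer loop
vertex 2.761 1.915 -2.365
vertex 2.061 2.435 -1.361
vertex 1.76 2.978 -3.613
endloop
endfacet
facet normal 0.521 -0.553 0.650
outer loop
vertex 2.761 1.915 -2.365
vertex 3.48 2.702 -2.272
vertex 2.061 2.435 -1.361
endloop
endfacet
facet normal 0.672 0.735 0.087
outer loop
vertex 2.78 3.222 -1.267
vertex 3.48 2.702 -2.272
vertex 1.779 4.285 -2.515
endloop
endfacet
facet normal -0.521 0.554 -0.650
outer loop
vertex 2.479 3.765 -3.519
vertex 1.76 2.978 -3.613
vertex 1.779 4.285 -2.515
endloop
endfacet
facet normal 0.672 0.735 0.088
outer loop
vertex 1.779 4.285 -2.515
vertex 3.48 2.702 -2.272
vertex 2.479 3.765 -3.519
endloop
endfacet
facet normal 0.526 -0.391 -0.755
outer loop
vertex 2.479 3.765 -3.519
vertex 2.761 1.915 -2.365
vertex 1.76 2.978 -3.613
endloop
endfacet
facet normal 0.526 -0.391 -0.755
outer loop
vertex 3.48 2.702 -2.272
vertex 2.761 1.915 -2.365
vertex 2.479 3.765 -3.519
endloop
endfacet
facet normal 0.624 0.260 -0.737
outer loop
vertex 2.326 -0.537 2.702
vertex 1.942 -0.667 2.331
vertex 2.031 -0.183 2.577
endloop
endfacet
facet normal 0.320 0.542 0.777
outer loop
vertex 2.326 -0.537 2.702
vertex 2.031 -0.183 2.577
vertex 0.638 -1.213 3.869
endloop
endfacet
facet normal 0.624 0.260 -0.737
outer loop
vertex 2.031 -0.183 2.577
vertex 1.942 -0.667 2.331
vertex 1.669 -0.195 2.266
endloop
endfacet
facet normal -0.328 0.879 0.347
outer loop
vertex 2.031 -0.183 2.577
vertex 1.669 -0.195 2.266
vertex 0.638 -1.213 3.869
endloop
endfacet
facet normal 0.625 0.260 -0.736
outer loop
vertex 1.669 -0.195 2.266
vertex 1.942 -0.667 2.331
vertex 1.513 -0.562 2.004
endloop
endfacet
facet normal -0.834 0.508 -0.214
outer loop
vertex 1.669 -0.195 2.266
vertex 1.513 -0.562 2.004
vertex 0.638 -1.213 3.869
endloop
endfacet
facet normal 0.625 0.260 -0.736
outer loop
vertex 1.513 -0.562 2.004
vertex 1.942 -0.667 2.331
vertex 1.68 -1.008 1.988
endloop
endfacet
facet normal -0.823 -0.291 -0.488
outer loop
vertex 1.513 -0.562 2.004
vertex 1.68 -1.008 1.988
vertex 0.638 -1.213 3.869
endloop
endfacet
facet normal 0.624 0.261 -0.736
outer loop
vertex 1.68 -1.008 1.988
vertex 1.942 -0.667 2.331
vertex 2.045 -1.198 2.23
endloop
endfacet
facet normal -0.300 -0.916 -0.266
outer loop
vertex 1.68 -1.008 1.988
vertex 2.045 -1.198 2.23
vertex 0.638 -1.213 3.869
endloop
endfacet
facet normal 0.623 0.261 -0.737
outer loop
vertex 2.045 -1.198 2.23
vertex 1.942 -0.667 2.331
vertex 2.333 -0.988 2.548
endloop
endfacet
facet normal 0.340 -0.896 0.284
outer loop
vertex 2.045 -1.198 2.23
vertex 2.333 -0.988 2.548
vertex 0.638 -1.213 3.869
endloop
endfacet
facet normal 0.623 0.261 -0.737
outer loop
vertex 2.333 -0.988 2.548
vertex 1.942 -0.667 2.331
vertex 2.326 -0.537 2.702
endloop
endfacet
facet normal 0.616 -0.246 0.748
outer loop
vertex 2.333 -0.988 2.548
vertex 2.326 -0.537 2.702
vertex 0.638 -1.213 3.869
endloop
endfacet

endsolid
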